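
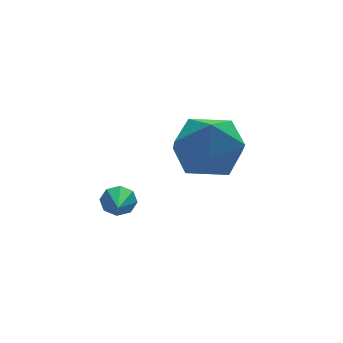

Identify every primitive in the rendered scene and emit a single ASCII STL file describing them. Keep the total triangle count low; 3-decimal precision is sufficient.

solid 
facet normal 0.313 0.877 -0.364
outer loop
vertex 0.916 0.974 -3.21
vertex 0.66 1.218 -2.842
vertex 1.132 1.03 -2.889
endloop
endfacet
facet normal 0.657 -0.680 -0.324
outer loop
vertex 0.916 0.974 -3.21
vertex 1.132 1.03 -2.889
vertex 0.14 -0.238 -2.238
endloop
endfacet
facet normal 0.313 0.877 -0.364
outer loop
vertex 1.132 1.03 -2.889
vertex 0.66 1.218 -2.842
vertex 1.072 1.196 -2.541
endloop
endfacet
facet normal 0.816 -0.455 0.358
outer loop
vertex 1.132 1.03 -2.889
vertex 1.072 1.196 -2.541
vertex 0.14 -0.238 -2.238
endloop
endfacet
facet normal 0.313 0.877 -0.364
outer loop
vertex 1.072 1.196 -2.541
vertex 0.66 1.218 -2.842
vertex 0.77 1.375 -2.369
endloop
endfacet
facet normal 0.446 -0.102 0.889
outer loop
vertex 1.072 1.196 -2.541
vertex 0.77 1.375 -2.369
vertex 0.14 -0.238 -2.238
endloop
endfacet
facet normal 0.314 0.877 -0.364
outer loop
vertex 0.77 1.375 -2.369
vertex 0.66 1.218 -2.842
vertex 0.405 1.462 -2.474
endloop
endfacet
facet normal -0.235 0.169 0.957
outer loop
vertex 0.77 1.375 -2.369
vertex 0.405 1.462 -2.474
vertex 0.14 -0.238 -2.238
endloop
endfacet
facet normal 0.313 0.877 -0.365
outer loop
vertex 0.405 1.462 -2.474
vertex 0.66 1.218 -2.842
vertex 0.189 1.406 -2.794
endloop
endfacet
facet normal -0.828 0.202 0.523
outer loop
vertex 0.405 1.462 -2.474
vertex 0.189 1.406 -2.794
vertex 0.14 -0.238 -2.238
endloop
endfacet
facet normal 0.313 0.878 -0.362
outer loop
vertex 0.189 1.406 -2.794
vertex 0.66 1.218 -2.842
vertex 0.249 1.241 -3.142
endloop
endfacet
facet normal -0.987 -0.024 -0.159
outer loop
vertex 0.189 1.406 -2.794
vertex 0.249 1.241 -3.142
vertex 0.14 -0.238 -2.238
endloop
endfacet
facet normal 0.314 0.877 -0.363
outer loop
vertex 0.249 1.241 -3.142
vertex 0.66 1.218 -2.842
vertex 0.55 1.062 -3.314
endloop
endfacet
facet normal -0.618 -0.376 -0.690
outer loop
vertex 0.249 1.241 -3.142
vertex 0.55 1.062 -3.314
vertex 0.14 -0.238 -2.238
endloop
endfacet
facet normal 0.314 0.877 -0.363
outer loop
vertex 0.55 1.062 -3.314
vertex 0.66 1.218 -2.842
vertex 0.916 0.974 -3.21
endloop
endfacet
facet normal 0.060 -0.648 -0.760
outer loop
vertex 0.55 1.062 -3.314
vertex 0.916 0.974 -3.21
vertex 0.14 -0.238 -2.238
endloop
endfacet
facet normal 0.340 0.792 0.507
outer loop
vertex 4.044 3.217 -1.915
vertex 3.342 2.924 -0.988
vertex 4.457 2.49 -1.057
endloop
endfacet
facet normal 0.836 0.545 0.059
outer loop
vertex 4.044 3.217 -1.915
vertex 4.457 2.49 -1.057
vertex 4.693 2.253 -2.208
endloop
endfacet
facet normal 0.566 0.564 -0.601
outer loop
vertex 4.044 3.217 -1.915
vertex 4.693 2.253 -2.208
vertex 3.723 2.541 -2.851
endloop
endfacet
facet normal -0.098 0.822 -0.561
outer loop
vertex 4.044 3.217 -1.915
vertex 3.723 2.541 -2.851
vertex 2.889 2.956 -2.097
endloop
endfacet
facet normal -0.237 0.963 0.125
outer loop
vertex 4.044 3.217 -1.915
vertex 2.889 2.956 -2.097
vertex 3.342 2.924 -0.988
endloop
endfacet
facet normal 0.964 -0.138 0.226
outer loop
vertex 4.693 2.253 -2.208
vertex 4.457 2.49 -1.057
vertex 4.391 1.364 -1.463
endloop
endfacet
facet normal 0.161 0.262 0.952
outer loop
vertex 4.457 2.49 -1.057
vertex 3.342 2.924 -0.988
vertex 3.557 1.779 -0.709
endloop
endfacet
facet normal -0.773 0.540 0.331
outer loop
vertex 3.342 2.924 -0.988
vertex 2.889 2.956 -2.097
vertex 2.587 2.067 -1.352
endloop
endfacet
facet normal -0.547 0.312 -0.777
outer loop
vertex 2.889 2.956 -2.097
vertex 3.723 2.541 -2.851
vertex 2.823 1.83 -2.503
endloop
endfacet
facet normal 0.527 -0.106 -0.843
outer loop
vertex 3.723 2.541 -2.851
vertex 4.693 2.253 -2.208
vertex 3.938 1.396 -2.572
endloop
endfacet
facet normal 0.098 -0.822 0.561
outer loop
vertex 3.236 1.103 -1.645
vertex 4.391 1.364 -1.463
vertex 3.557 1.779 -0.709
endloop
endfacet
facet normal -0.566 -0.564 0.601
outer loop
vertex 3.236 1.103 -1.645
vertex 3.557 1.779 -0.709
vertex 2.587 2.067 -1.352
endloop
endfacet
facet normal -0.836 -0.545 -0.059
outer loop
vertex 3.236 1.103 -1.645
vertex 2.587 2.067 -1.352
vertex 2.823 1.83 -2.503
endloop
endfacet
facet normal -0.340 -0.792 -0.507
outer loop
vertex 3.236 1.103 -1.645
vertex 2.823 1.83 -2.503
vertex 3.938 1.396 -2.572
endloop
endfacet
facet normal 0.237 -0.963 -0.125
outer loop
vertex 3.236 1.103 -1.645
vertex 3.938 1.396 -2.572
vertex 4.391 1.364 -1.463
endloop
endfacet
facet normal 0.547 -0.312 0.777
outer loop
vertex 3.557 1.779 -0.709
vertex 4.391 1.364 -1.463
vertex 4.457 2.49 -1.057
endloop
endfacet
facet normal -0.527 0.106 0.843
outer loop
vertex 2.587 2.067 -1.352
vertex 3.557 1.779 -0.709
vertex 3.342 2.924 -0.988
endloop
endfacet
facet normal -0.964 0.138 -0.226
outer loop
vertex 2.823 1.83 -2.503
vertex 2.587 2.067 -1.352
vertex 2.889 2.956 -2.097
endloop
endfacet
facet normal -0.161 -0.262 -0.952
outer loop
vertex 3.938 1.396 -2.572
vertex 2.823 1.83 -2.503
vertex 3.723 2.541 -2.851
endloop
endfacet
facet normal 0.773 -0.540 -0.331
outer loop
vertex 4.391 1.364 -1.463
vertex 3.938 1.396 -2.572
vertex 4.693 2.253 -2.208
endloop
endfacet

endsolid


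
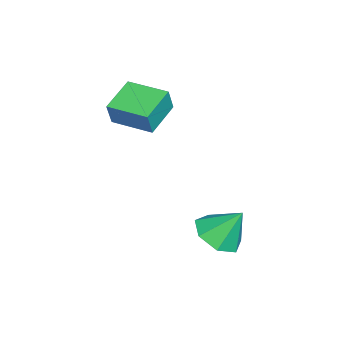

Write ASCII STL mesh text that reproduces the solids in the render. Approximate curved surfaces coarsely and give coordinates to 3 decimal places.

solid 
facet normal 0.040 -0.564 -0.825
outer loop
vertex 0.374 -0.901 -2.831
vertex -0.265 -0.465 -3.16
vertex 0.559 -0.315 -3.223
endloop
endfacet
facet normal 0.808 0.129 0.575
outer loop
vertex 0.374 -0.901 -2.831
vertex 0.559 -0.315 -3.223
vertex -0.315 0.245 -2.12
endloop
endfacet
facet normal 0.040 -0.564 -0.825
outer loop
vertex 0.559 -0.315 -3.223
vertex -0.265 -0.465 -3.16
vertex 0.124 0.158 -3.567
endloop
endfacet
facet normal 0.667 0.728 0.158
outer loop
vertex 0.559 -0.315 -3.223
vertex 0.124 0.158 -3.567
vertex -0.315 0.245 -2.12
endloop
endfacet
facet normal 0.041 -0.564 -0.825
outer loop
vertex 0.124 0.158 -3.567
vertex -0.265 -0.465 -3.16
vertex -0.604 0.161 -3.605
endloop
endfacet
facet normal 0.007 0.998 -0.058
outer loop
vertex 0.124 0.158 -3.567
vertex -0.604 0.161 -3.605
vertex -0.315 0.245 -2.12
endloop
endfacet
facet normal 0.040 -0.564 -0.825
outer loop
vertex -0.604 0.161 -3.605
vertex -0.265 -0.465 -3.16
vertex -1.077 -0.308 -3.307
endloop
endfacet
facet normal -0.672 0.735 0.089
outer loop
vertex -0.604 0.161 -3.605
vertex -1.077 -0.308 -3.307
vertex -0.315 0.245 -2.12
endloop
endfacet
facet normal 0.040 -0.565 -0.824
outer loop
vertex -1.077 -0.308 -3.307
vertex -0.265 -0.465 -3.16
vertex -0.938 -0.895 -2.898
endloop
endfacet
facet normal -0.861 0.137 0.489
outer loop
vertex -1.077 -0.308 -3.307
vertex -0.938 -0.895 -2.898
vertex -0.315 0.245 -2.12
endloop
endfacet
facet normal 0.040 -0.565 -0.824
outer loop
vertex -0.938 -0.895 -2.898
vertex -0.265 -0.465 -3.16
vertex -0.292 -1.159 -2.686
endloop
endfacet
facet normal -0.417 -0.346 0.841
outer loop
vertex -0.938 -0.895 -2.898
vertex -0.292 -1.159 -2.686
vertex -0.315 0.245 -2.12
endloop
endfacet
facet normal 0.039 -0.565 -0.824
outer loop
vertex -0.292 -1.159 -2.686
vertex -0.265 -0.465 -3.16
vertex 0.374 -0.901 -2.831
endloop
endfacet
facet normal 0.326 -0.349 0.879
outer loop
vertex -0.292 -1.159 -2.686
vertex 0.374 -0.901 -2.831
vertex -0.315 0.245 -2.12
endloop
endfacet
facet normal -0.911 0.274 0.308
outer loop
vertex -2.813 -3.775 1.308
vertex -2.407 -2.435 1.317
vertex -3.068 -3.692 0.48
endloop
endfacet
facet normal -0.290 -0.957 -0.007
outer loop
vertex -1.893 -4.045 0.083
vertex -2.813 -3.775 1.308
vertex -3.068 -3.692 0.48
endloop
endfacet
facet normal -0.911 0.274 0.308
outer loop
vertex -3.068 -3.692 0.48
vertex -2.407 -2.435 1.317
vertex -2.662 -2.352 0.489
endloop
endfacet
facet normal -0.293 0.095 -0.951
outer loop
vertex -2.662 -2.352 0.489
vertex -1.893 -4.045 0.083
vertex -3.068 -3.692 0.48
endloop
endfacet
facet normal 0.293 -0.095 0.951
outer loop
vertex -2.813 -3.775 1.308
vertex -1.232 -2.788 0.92
vertex -2.407 -2.435 1.317
endloop
endfacet
facet normal -0.290 -0.957 -0.007
outer loop
vertex -1.638 -4.128 0.911
vertex -2.813 -3.775 1.308
vertex -1.893 -4.045 0.083
endloop
endfacet
facet normal 0.293 -0.095 0.951
outer loop
vertex -1.638 -4.128 0.911
vertex -1.232 -2.788 0.92
vertex -2.813 -3.775 1.308
endloop
endfacet
facet normal 0.290 0.957 0.007
outer loop
vertex -2.407 -2.435 1.317
vertex -1.232 -2.788 0.92
vertex -2.662 -2.352 0.489
endloop
endfacet
facet normal -0.293 0.095 -0.951
outer loop
vertex -1.487 -2.705 0.092
vertex -1.893 -4.045 0.083
vertex -2.662 -2.352 0.489
endloop
endfacet
facet normal 0.290 0.957 0.007
outer loop
vertex -2.662 -2.352 0.489
vertex -1.232 -2.788 0.92
vertex -1.487 -2.705 0.092
endloop
endfacet
facet normal 0.911 -0.274 -0.308
outer loop
vertex -1.487 -2.705 0.092
vertex -1.638 -4.128 0.911
vertex -1.893 -4.045 0.083
endloop
endfacet
facet normal 0.911 -0.274 -0.308
outer loop
vertex -1.232 -2.788 0.92
vertex -1.638 -4.128 0.911
vertex -1.487 -2.705 0.092
endloop
endfacet

endsolid


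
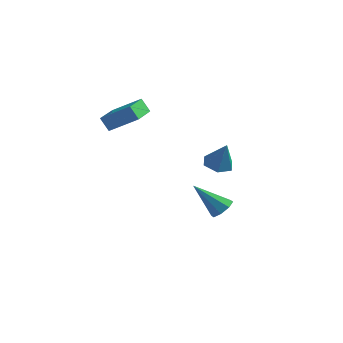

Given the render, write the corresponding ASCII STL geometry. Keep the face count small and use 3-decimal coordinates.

solid 
facet normal -0.817 -0.221 -0.532
outer loop
vertex -4.047 -1.789 2.032
vertex -4.331 0.061 1.7
vertex -3.552 -1.845 1.295
endloop
endfacet
facet normal 0.149 -0.973 0.174
outer loop
vertex -2.129 -1.461 2.22
vertex -4.047 -1.789 2.032
vertex -3.552 -1.845 1.295
endloop
endfacet
facet normal -0.817 -0.221 -0.532
outer loop
vertex -3.552 -1.845 1.295
vertex -4.331 0.061 1.7
vertex -3.835 0.004 0.962
endloop
endfacet
facet normal 0.556 -0.064 -0.829
outer loop
vertex -3.835 0.004 0.962
vertex -2.129 -1.461 2.22
vertex -3.552 -1.845 1.295
endloop
endfacet
facet normal -0.556 0.063 0.829
outer loop
vertex -4.047 -1.789 2.032
vertex -2.908 0.445 2.625
vertex -4.331 0.061 1.7
endloop
endfacet
facet normal 0.149 -0.973 0.175
outer loop
vertex -2.625 -1.404 2.958
vertex -4.047 -1.789 2.032
vertex -2.129 -1.461 2.22
endloop
endfacet
facet normal -0.557 0.064 0.828
outer loop
vertex -2.625 -1.404 2.958
vertex -2.908 0.445 2.625
vertex -4.047 -1.789 2.032
endloop
endfacet
facet normal -0.149 0.973 -0.175
outer loop
vertex -4.331 0.061 1.7
vertex -2.908 0.445 2.625
vertex -3.835 0.004 0.962
endloop
endfacet
facet normal 0.557 -0.063 -0.828
outer loop
vertex -2.413 0.389 1.888
vertex -2.129 -1.461 2.22
vertex -3.835 0.004 0.962
endloop
endfacet
facet normal -0.150 0.973 -0.175
outer loop
vertex -3.835 0.004 0.962
vertex -2.908 0.445 2.625
vertex -2.413 0.389 1.888
endloop
endfacet
facet normal 0.817 0.221 0.532
outer loop
vertex -2.413 0.389 1.888
vertex -2.625 -1.404 2.958
vertex -2.129 -1.461 2.22
endloop
endfacet
facet normal 0.817 0.221 0.532
outer loop
vertex -2.908 0.445 2.625
vertex -2.625 -1.404 2.958
vertex -2.413 0.389 1.888
endloop
endfacet
facet normal -0.341 0.096 -0.935
outer loop
vertex 2.966 -1.92 0.654
vertex 2.525 -2.557 0.749
vertex 2.238 -1.854 0.926
endloop
endfacet
facet normal 0.243 0.864 0.441
outer loop
vertex 2.966 -1.92 0.654
vertex 2.238 -1.854 0.926
vertex 3.035 -2.703 2.151
endloop
endfacet
facet normal -0.341 0.096 -0.935
outer loop
vertex 2.238 -1.854 0.926
vertex 2.525 -2.557 0.749
vertex 1.797 -2.49 1.021
endloop
endfacet
facet normal -0.545 0.480 0.687
outer loop
vertex 2.238 -1.854 0.926
vertex 1.797 -2.49 1.021
vertex 3.035 -2.703 2.151
endloop
endfacet
facet normal -0.340 0.098 -0.935
outer loop
vertex 1.797 -2.49 1.021
vertex 2.525 -2.557 0.749
vertex 2.084 -3.193 0.843
endloop
endfacet
facet normal -0.649 -0.425 0.631
outer loop
vertex 1.797 -2.49 1.021
vertex 2.084 -3.193 0.843
vertex 3.035 -2.703 2.151
endloop
endfacet
facet normal -0.340 0.098 -0.935
outer loop
vertex 2.084 -3.193 0.843
vertex 2.525 -2.557 0.749
vertex 2.812 -3.26 0.571
endloop
endfacet
facet normal 0.036 -0.944 0.328
outer loop
vertex 2.084 -3.193 0.843
vertex 2.812 -3.26 0.571
vertex 3.035 -2.703 2.151
endloop
endfacet
facet normal -0.341 0.098 -0.935
outer loop
vertex 2.812 -3.26 0.571
vertex 2.525 -2.557 0.749
vertex 3.253 -2.623 0.477
endloop
endfacet
facet normal 0.825 -0.559 0.081
outer loop
vertex 2.812 -3.26 0.571
vertex 3.253 -2.623 0.477
vertex 3.035 -2.703 2.151
endloop
endfacet
facet normal -0.341 0.096 -0.935
outer loop
vertex 3.253 -2.623 0.477
vertex 2.525 -2.557 0.749
vertex 2.966 -1.92 0.654
endloop
endfacet
facet normal 0.929 0.345 0.137
outer loop
vertex 3.253 -2.623 0.477
vertex 2.966 -1.92 0.654
vertex 3.035 -2.703 2.151
endloop
endfacet
facet normal 0.673 0.180 -0.718
outer loop
vertex 1.578 1.538 -4.18
vertex 1.087 1.328 -4.693
vertex 1.262 1.97 -4.368
endloop
endfacet
facet normal 0.254 0.536 0.805
outer loop
vertex 1.578 1.538 -4.18
vertex 1.262 1.97 -4.368
vertex -0.327 0.952 -3.187
endloop
endfacet
facet normal 0.675 0.179 -0.716
outer loop
vertex 1.262 1.97 -4.368
vertex 1.087 1.328 -4.693
vertex 0.845 2.025 -4.747
endloop
endfacet
facet normal -0.257 0.876 0.409
outer loop
vertex 1.262 1.97 -4.368
vertex 0.845 2.025 -4.747
vertex -0.327 0.952 -3.187
endloop
endfacet
facet normal 0.674 0.178 -0.717
outer loop
vertex 0.845 2.025 -4.747
vertex 1.087 1.328 -4.693
vertex 0.569 1.672 -5.094
endloop
endfacet
facet normal -0.737 0.669 -0.094
outer loop
vertex 0.845 2.025 -4.747
vertex 0.569 1.672 -5.094
vertex -0.327 0.952 -3.187
endloop
endfacet
facet normal 0.674 0.179 -0.717
outer loop
vertex 0.569 1.672 -5.094
vertex 1.087 1.328 -4.693
vertex 0.597 1.118 -5.206
endloop
endfacet
facet normal -0.910 0.038 -0.413
outer loop
vertex 0.569 1.672 -5.094
vertex 0.597 1.118 -5.206
vertex -0.327 0.952 -3.187
endloop
endfacet
facet normal 0.674 0.180 -0.717
outer loop
vertex 0.597 1.118 -5.206
vertex 1.087 1.328 -4.693
vertex 0.912 0.687 -5.018
endloop
endfacet
facet normal -0.671 -0.648 -0.360
outer loop
vertex 0.597 1.118 -5.206
vertex 0.912 0.687 -5.018
vertex -0.327 0.952 -3.187
endloop
endfacet
facet normal 0.674 0.179 -0.717
outer loop
vertex 0.912 0.687 -5.018
vertex 1.087 1.328 -4.693
vertex 1.33 0.631 -4.639
endloop
endfacet
facet normal -0.162 -0.986 0.033
outer loop
vertex 0.912 0.687 -5.018
vertex 1.33 0.631 -4.639
vertex -0.327 0.952 -3.187
endloop
endfacet
facet normal 0.674 0.179 -0.717
outer loop
vertex 1.33 0.631 -4.639
vertex 1.087 1.328 -4.693
vertex 1.605 0.984 -4.292
endloop
endfacet
facet normal 0.321 -0.779 0.538
outer loop
vertex 1.33 0.631 -4.639
vertex 1.605 0.984 -4.292
vertex -0.327 0.952 -3.187
endloop
endfacet
facet normal 0.674 0.178 -0.717
outer loop
vertex 1.605 0.984 -4.292
vertex 1.087 1.328 -4.693
vertex 1.578 1.538 -4.18
endloop
endfacet
facet normal 0.493 -0.149 0.857
outer loop
vertex 1.605 0.984 -4.292
vertex 1.578 1.538 -4.18
vertex -0.327 0.952 -3.187
endloop
endfacet

endsolid


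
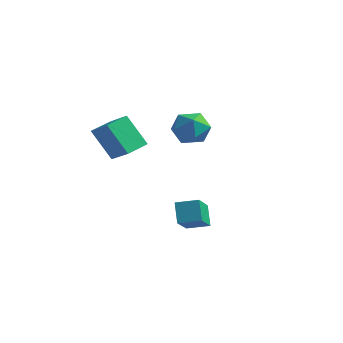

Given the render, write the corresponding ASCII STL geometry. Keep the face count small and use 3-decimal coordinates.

solid 
facet normal -0.806 -0.556 -0.204
outer loop
vertex 2.216 -4.114 -2.389
vertex 1.649 -3.683 -1.325
vertex 1.481 -2.693 -3.356
endloop
endfacet
facet normal 0.443 -0.336 -0.831
outer loop
vertex 2.431 -2.037 -3.115
vertex 2.216 -4.114 -2.389
vertex 1.481 -2.693 -3.356
endloop
endfacet
facet normal -0.805 -0.556 -0.205
outer loop
vertex 1.481 -2.693 -3.356
vertex 1.649 -3.683 -1.325
vertex 0.913 -2.262 -2.293
endloop
endfacet
facet normal -0.393 0.760 -0.518
outer loop
vertex 0.913 -2.262 -2.293
vertex 2.431 -2.037 -3.115
vertex 1.481 -2.693 -3.356
endloop
endfacet
facet normal 0.393 -0.760 0.517
outer loop
vertex 2.216 -4.114 -2.389
vertex 2.599 -3.027 -1.084
vertex 1.649 -3.683 -1.325
endloop
endfacet
facet normal 0.443 -0.336 -0.831
outer loop
vertex 3.167 -3.458 -2.147
vertex 2.216 -4.114 -2.389
vertex 2.431 -2.037 -3.115
endloop
endfacet
facet normal 0.393 -0.760 0.518
outer loop
vertex 3.167 -3.458 -2.147
vertex 2.599 -3.027 -1.084
vertex 2.216 -4.114 -2.389
endloop
endfacet
facet normal -0.443 0.336 0.831
outer loop
vertex 1.649 -3.683 -1.325
vertex 2.599 -3.027 -1.084
vertex 0.913 -2.262 -2.293
endloop
endfacet
facet normal -0.393 0.760 -0.517
outer loop
vertex 1.864 -1.606 -2.051
vertex 2.431 -2.037 -3.115
vertex 0.913 -2.262 -2.293
endloop
endfacet
facet normal -0.443 0.336 0.831
outer loop
vertex 0.913 -2.262 -2.293
vertex 2.599 -3.027 -1.084
vertex 1.864 -1.606 -2.051
endloop
endfacet
facet normal 0.806 0.556 0.204
outer loop
vertex 1.864 -1.606 -2.051
vertex 3.167 -3.458 -2.147
vertex 2.431 -2.037 -3.115
endloop
endfacet
facet normal 0.805 0.556 0.205
outer loop
vertex 2.599 -3.027 -1.084
vertex 3.167 -3.458 -2.147
vertex 1.864 -1.606 -2.051
endloop
endfacet
facet normal -0.872 0.102 -0.479
outer loop
vertex -5.059 -2.602 1.539
vertex -5.069 -1.216 1.851
vertex -4.03 -2.192 -0.245
endloop
endfacet
facet normal 0.007 -0.975 -0.220
outer loop
vertex -2.731 -2.344 0.469
vertex -5.059 -2.602 1.539
vertex -4.03 -2.192 -0.245
endloop
endfacet
facet normal -0.872 0.102 -0.479
outer loop
vertex -4.03 -2.192 -0.245
vertex -5.069 -1.216 1.851
vertex -4.04 -0.807 0.067
endloop
endfacet
facet normal 0.490 0.195 -0.850
outer loop
vertex -4.04 -0.807 0.067
vertex -2.731 -2.344 0.469
vertex -4.03 -2.192 -0.245
endloop
endfacet
facet normal -0.490 -0.195 0.850
outer loop
vertex -5.059 -2.602 1.539
vertex -3.77 -1.368 2.565
vertex -5.069 -1.216 1.851
endloop
endfacet
facet normal 0.007 -0.976 -0.219
outer loop
vertex -3.76 -2.753 2.253
vertex -5.059 -2.602 1.539
vertex -2.731 -2.344 0.469
endloop
endfacet
facet normal -0.490 -0.195 0.850
outer loop
vertex -3.76 -2.753 2.253
vertex -3.77 -1.368 2.565
vertex -5.059 -2.602 1.539
endloop
endfacet
facet normal -0.007 0.976 0.220
outer loop
vertex -5.069 -1.216 1.851
vertex -3.77 -1.368 2.565
vertex -4.04 -0.807 0.067
endloop
endfacet
facet normal 0.490 0.195 -0.850
outer loop
vertex -2.741 -0.958 0.781
vertex -2.731 -2.344 0.469
vertex -4.04 -0.807 0.067
endloop
endfacet
facet normal -0.007 0.975 0.220
outer loop
vertex -4.04 -0.807 0.067
vertex -3.77 -1.368 2.565
vertex -2.741 -0.958 0.781
endloop
endfacet
facet normal 0.872 -0.102 0.479
outer loop
vertex -2.741 -0.958 0.781
vertex -3.76 -2.753 2.253
vertex -2.731 -2.344 0.469
endloop
endfacet
facet normal 0.872 -0.102 0.479
outer loop
vertex -3.77 -1.368 2.565
vertex -3.76 -2.753 2.253
vertex -2.741 -0.958 0.781
endloop
endfacet
facet normal 0.469 0.799 0.377
outer loop
vertex -1.904 2.508 1.331
vertex -1.887 2.011 2.364
vertex -1.019 1.846 1.634
endloop
endfacet
facet normal 0.635 0.707 -0.311
outer loop
vertex -1.904 2.508 1.331
vertex -1.019 1.846 1.634
vertex -1.455 1.772 0.576
endloop
endfacet
facet normal 0.030 0.725 -0.689
outer loop
vertex -1.904 2.508 1.331
vertex -1.455 1.772 0.576
vertex -2.592 1.892 0.653
endloop
endfacet
facet normal -0.510 0.828 -0.234
outer loop
vertex -1.904 2.508 1.331
vertex -2.592 1.892 0.653
vertex -2.859 2.04 1.758
endloop
endfacet
facet normal -0.238 0.874 0.424
outer loop
vertex -1.904 2.508 1.331
vertex -2.859 2.04 1.758
vertex -1.887 2.011 2.364
endloop
endfacet
facet normal 0.922 0.056 -0.384
outer loop
vertex -1.455 1.772 0.576
vertex -1.019 1.846 1.634
vertex -1.161 0.82 1.142
endloop
endfacet
facet normal 0.653 0.205 0.729
outer loop
vertex -1.019 1.846 1.634
vertex -1.887 2.011 2.364
vertex -1.428 0.968 2.247
endloop
endfacet
facet normal -0.493 0.327 0.806
outer loop
vertex -1.887 2.011 2.364
vertex -2.859 2.04 1.758
vertex -2.565 1.088 2.324
endloop
endfacet
facet normal -0.932 0.253 -0.259
outer loop
vertex -2.859 2.04 1.758
vertex -2.592 1.892 0.653
vertex -3.001 1.014 1.266
endloop
endfacet
facet normal -0.058 0.086 -0.995
outer loop
vertex -2.592 1.892 0.653
vertex -1.455 1.772 0.576
vertex -2.133 0.849 0.536
endloop
endfacet
facet normal 0.510 -0.828 0.234
outer loop
vertex -2.116 0.352 1.569
vertex -1.161 0.82 1.142
vertex -1.428 0.968 2.247
endloop
endfacet
facet normal -0.030 -0.725 0.689
outer loop
vertex -2.116 0.352 1.569
vertex -1.428 0.968 2.247
vertex -2.565 1.088 2.324
endloop
endfacet
facet normal -0.635 -0.707 0.311
outer loop
vertex -2.116 0.352 1.569
vertex -2.565 1.088 2.324
vertex -3.001 1.014 1.266
endloop
endfacet
facet normal -0.469 -0.799 -0.377
outer loop
vertex -2.116 0.352 1.569
vertex -3.001 1.014 1.266
vertex -2.133 0.849 0.536
endloop
endfacet
facet normal 0.238 -0.874 -0.424
outer loop
vertex -2.116 0.352 1.569
vertex -2.133 0.849 0.536
vertex -1.161 0.82 1.142
endloop
endfacet
facet normal 0.932 -0.253 0.259
outer loop
vertex -1.428 0.968 2.247
vertex -1.161 0.82 1.142
vertex -1.019 1.846 1.634
endloop
endfacet
facet normal 0.058 -0.086 0.995
outer loop
vertex -2.565 1.088 2.324
vertex -1.428 0.968 2.247
vertex -1.887 2.011 2.364
endloop
endfacet
facet normal -0.922 -0.056 0.384
outer loop
vertex -3.001 1.014 1.266
vertex -2.565 1.088 2.324
vertex -2.859 2.04 1.758
endloop
endfacet
facet normal -0.653 -0.205 -0.729
outer loop
vertex -2.133 0.849 0.536
vertex -3.001 1.014 1.266
vertex -2.592 1.892 0.653
endloop
endfacet
facet normal 0.493 -0.327 -0.806
outer loop
vertex -1.161 0.82 1.142
vertex -2.133 0.849 0.536
vertex -1.455 1.772 0.576
endloop
endfacet

endsolid


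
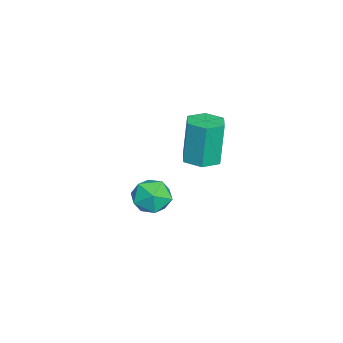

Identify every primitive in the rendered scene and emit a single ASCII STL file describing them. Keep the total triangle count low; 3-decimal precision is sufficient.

solid 
facet normal -0.738 0.392 0.550
outer loop
vertex 2.025 1.185 -2.355
vertex 1.914 0.53 -2.037
vertex 2.389 1.008 -1.74
endloop
endfacet
facet normal -0.244 0.884 0.399
outer loop
vertex 2.025 1.185 -2.355
vertex 2.389 1.008 -1.74
vertex 2.739 1.352 -2.288
endloop
endfacet
facet normal -0.189 0.932 -0.309
outer loop
vertex 2.025 1.185 -2.355
vertex 2.739 1.352 -2.288
vertex 2.48 1.088 -2.925
endloop
endfacet
facet normal -0.650 0.469 -0.598
outer loop
vertex 2.025 1.185 -2.355
vertex 2.48 1.088 -2.925
vertex 1.971 0.58 -2.77
endloop
endfacet
facet normal -0.989 0.135 -0.068
outer loop
vertex 2.025 1.185 -2.355
vertex 1.971 0.58 -2.77
vertex 1.914 0.53 -2.037
endloop
endfacet
facet normal 0.382 0.653 0.654
outer loop
vertex 2.739 1.352 -2.288
vertex 2.389 1.008 -1.74
vertex 3.069 0.8 -1.93
endloop
endfacet
facet normal -0.417 -0.143 0.898
outer loop
vertex 2.389 1.008 -1.74
vertex 1.914 0.53 -2.037
vertex 2.56 0.292 -1.775
endloop
endfacet
facet normal -0.823 -0.558 -0.102
outer loop
vertex 1.914 0.53 -2.037
vertex 1.971 0.58 -2.77
vertex 2.301 0.028 -2.412
endloop
endfacet
facet normal -0.274 -0.019 -0.961
outer loop
vertex 1.971 0.58 -2.77
vertex 2.48 1.088 -2.925
vertex 2.651 0.372 -2.96
endloop
endfacet
facet normal 0.470 0.731 -0.494
outer loop
vertex 2.48 1.088 -2.925
vertex 2.739 1.352 -2.288
vertex 3.126 0.85 -2.663
endloop
endfacet
facet normal 0.650 -0.469 0.598
outer loop
vertex 3.015 0.195 -2.345
vertex 3.069 0.8 -1.93
vertex 2.56 0.292 -1.775
endloop
endfacet
facet normal 0.189 -0.932 0.309
outer loop
vertex 3.015 0.195 -2.345
vertex 2.56 0.292 -1.775
vertex 2.301 0.028 -2.412
endloop
endfacet
facet normal 0.244 -0.884 -0.399
outer loop
vertex 3.015 0.195 -2.345
vertex 2.301 0.028 -2.412
vertex 2.651 0.372 -2.96
endloop
endfacet
facet normal 0.738 -0.392 -0.550
outer loop
vertex 3.015 0.195 -2.345
vertex 2.651 0.372 -2.96
vertex 3.126 0.85 -2.663
endloop
endfacet
facet normal 0.989 -0.135 0.068
outer loop
vertex 3.015 0.195 -2.345
vertex 3.126 0.85 -2.663
vertex 3.069 0.8 -1.93
endloop
endfacet
facet normal 0.274 0.019 0.961
outer loop
vertex 2.56 0.292 -1.775
vertex 3.069 0.8 -1.93
vertex 2.389 1.008 -1.74
endloop
endfacet
facet normal -0.470 -0.731 0.494
outer loop
vertex 2.301 0.028 -2.412
vertex 2.56 0.292 -1.775
vertex 1.914 0.53 -2.037
endloop
endfacet
facet normal -0.382 -0.653 -0.654
outer loop
vertex 2.651 0.372 -2.96
vertex 2.301 0.028 -2.412
vertex 1.971 0.58 -2.77
endloop
endfacet
facet normal 0.417 0.143 -0.898
outer loop
vertex 3.126 0.85 -2.663
vertex 2.651 0.372 -2.96
vertex 2.48 1.088 -2.925
endloop
endfacet
facet normal 0.823 0.558 0.102
outer loop
vertex 3.069 0.8 -1.93
vertex 3.126 0.85 -2.663
vertex 2.739 1.352 -2.288
endloop
endfacet
facet normal 0.118 -0.069 -0.991
outer loop
vertex 4.243 1.802 0.509
vertex 3.891 2.307 0.432
vertex 4.504 2.365 0.501
endloop
endfacet
facet normal 0.900 -0.415 0.136
outer loop
vertex 4.243 1.802 0.509
vertex 4.504 2.365 0.501
vertex 4.061 1.909 2.044
endloop
endfacet
facet normal 0.899 -0.416 0.135
outer loop
vertex 4.061 1.909 2.044
vertex 4.504 2.365 0.501
vertex 4.322 2.471 2.036
endloop
endfacet
facet normal -0.116 0.068 0.991
outer loop
vertex 4.061 1.909 2.044
vertex 4.322 2.471 2.036
vertex 3.709 2.413 1.968
endloop
endfacet
facet normal 0.118 -0.069 -0.991
outer loop
vertex 4.504 2.365 0.501
vertex 3.891 2.307 0.432
vertex 4.152 2.869 0.424
endloop
endfacet
facet normal 0.814 0.577 0.057
outer loop
vertex 4.504 2.365 0.501
vertex 4.152 2.869 0.424
vertex 4.322 2.471 2.036
endloop
endfacet
facet normal 0.814 0.577 0.057
outer loop
vertex 4.322 2.471 2.036
vertex 4.152 2.869 0.424
vertex 3.97 2.975 1.96
endloop
endfacet
facet normal -0.116 0.068 0.991
outer loop
vertex 4.322 2.471 2.036
vertex 3.97 2.975 1.96
vertex 3.709 2.413 1.968
endloop
endfacet
facet normal 0.116 -0.068 -0.991
outer loop
vertex 4.152 2.869 0.424
vertex 3.891 2.307 0.432
vertex 3.539 2.811 0.356
endloop
endfacet
facet normal -0.085 0.993 -0.079
outer loop
vertex 4.152 2.869 0.424
vertex 3.539 2.811 0.356
vertex 3.97 2.975 1.96
endloop
endfacet
facet normal -0.083 0.993 -0.079
outer loop
vertex 3.97 2.975 1.96
vertex 3.539 2.811 0.356
vertex 3.357 2.918 1.891
endloop
endfacet
facet normal -0.118 0.069 0.991
outer loop
vertex 3.97 2.975 1.96
vertex 3.357 2.918 1.891
vertex 3.709 2.413 1.968
endloop
endfacet
facet normal 0.116 -0.068 -0.991
outer loop
vertex 3.539 2.811 0.356
vertex 3.891 2.307 0.432
vertex 3.278 2.249 0.364
endloop
endfacet
facet normal -0.899 0.416 -0.136
outer loop
vertex 3.539 2.811 0.356
vertex 3.278 2.249 0.364
vertex 3.357 2.918 1.891
endloop
endfacet
facet normal -0.900 0.415 -0.135
outer loop
vertex 3.357 2.918 1.891
vertex 3.278 2.249 0.364
vertex 3.096 2.355 1.899
endloop
endfacet
facet normal -0.118 0.069 0.991
outer loop
vertex 3.357 2.918 1.891
vertex 3.096 2.355 1.899
vertex 3.709 2.413 1.968
endloop
endfacet
facet normal 0.116 -0.068 -0.991
outer loop
vertex 3.278 2.249 0.364
vertex 3.891 2.307 0.432
vertex 3.63 1.745 0.44
endloop
endfacet
facet normal -0.814 -0.577 -0.057
outer loop
vertex 3.278 2.249 0.364
vertex 3.63 1.745 0.44
vertex 3.096 2.355 1.899
endloop
endfacet
facet normal -0.814 -0.577 -0.057
outer loop
vertex 3.096 2.355 1.899
vertex 3.63 1.745 0.44
vertex 3.448 1.851 1.976
endloop
endfacet
facet normal -0.118 0.069 0.991
outer loop
vertex 3.096 2.355 1.899
vertex 3.448 1.851 1.976
vertex 3.709 2.413 1.968
endloop
endfacet
facet normal 0.118 -0.069 -0.991
outer loop
vertex 3.63 1.745 0.44
vertex 3.891 2.307 0.432
vertex 4.243 1.802 0.509
endloop
endfacet
facet normal 0.084 -0.993 0.078
outer loop
vertex 3.63 1.745 0.44
vertex 4.243 1.802 0.509
vertex 3.448 1.851 1.976
endloop
endfacet
facet normal 0.085 -0.993 0.079
outer loop
vertex 3.448 1.851 1.976
vertex 4.243 1.802 0.509
vertex 4.061 1.909 2.044
endloop
endfacet
facet normal -0.116 0.068 0.991
outer loop
vertex 3.448 1.851 1.976
vertex 4.061 1.909 2.044
vertex 3.709 2.413 1.968
endloop
endfacet

endsolid


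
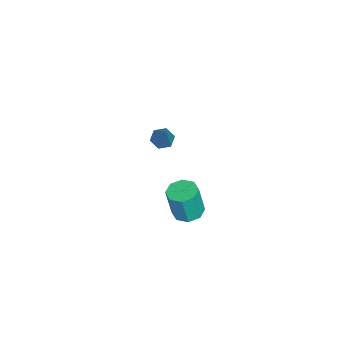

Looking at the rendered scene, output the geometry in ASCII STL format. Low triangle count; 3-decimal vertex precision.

solid 
facet normal -0.585 -0.179 -0.791
outer loop
vertex -1.641 0.926 -4.425
vertex -2.102 1.038 -4.109
vertex -1.843 1.458 -4.396
endloop
endfacet
facet normal 0.852 0.345 -0.394
outer loop
vertex -1.641 0.926 -4.425
vertex -1.843 1.458 -4.396
vertex -0.978 1.382 -2.591
endloop
endfacet
facet normal -0.586 -0.179 -0.790
outer loop
vertex -1.843 1.458 -4.396
vertex -2.102 1.038 -4.109
vertex -2.304 1.571 -4.08
endloop
endfacet
facet normal 0.202 0.978 -0.055
outer loop
vertex -1.843 1.458 -4.396
vertex -2.304 1.571 -4.08
vertex -0.978 1.382 -2.591
endloop
endfacet
facet normal -0.585 -0.178 -0.791
outer loop
vertex -2.304 1.571 -4.08
vertex -2.102 1.038 -4.109
vertex -2.563 1.151 -3.794
endloop
endfacet
facet normal -0.505 0.676 0.536
outer loop
vertex -2.304 1.571 -4.08
vertex -2.563 1.151 -3.794
vertex -0.978 1.382 -2.591
endloop
endfacet
facet normal -0.585 -0.179 -0.791
outer loop
vertex -2.563 1.151 -3.794
vertex -2.102 1.038 -4.109
vertex -2.361 0.619 -3.823
endloop
endfacet
facet normal -0.561 -0.256 0.788
outer loop
vertex -2.563 1.151 -3.794
vertex -2.361 0.619 -3.823
vertex -0.978 1.382 -2.591
endloop
endfacet
facet normal -0.586 -0.178 -0.791
outer loop
vertex -2.361 0.619 -3.823
vertex -2.102 1.038 -4.109
vertex -1.9 0.506 -4.139
endloop
endfacet
facet normal 0.090 -0.889 0.449
outer loop
vertex -2.361 0.619 -3.823
vertex -1.9 0.506 -4.139
vertex -0.978 1.382 -2.591
endloop
endfacet
facet normal -0.585 -0.178 -0.791
outer loop
vertex -1.9 0.506 -4.139
vertex -2.102 1.038 -4.109
vertex -1.641 0.926 -4.425
endloop
endfacet
facet normal 0.797 -0.588 -0.142
outer loop
vertex -1.9 0.506 -4.139
vertex -1.641 0.926 -4.425
vertex -0.978 1.382 -2.591
endloop
endfacet
facet normal -0.088 0.162 -0.983
outer loop
vertex 4.475 3.081 -3.19
vertex 3.782 2.994 -3.142
vertex 4.217 3.54 -3.091
endloop
endfacet
facet normal 0.872 0.490 0.002
outer loop
vertex 4.475 3.081 -3.19
vertex 4.217 3.54 -3.091
vertex 4.611 2.833 -1.686
endloop
endfacet
facet normal 0.872 0.490 0.002
outer loop
vertex 4.611 2.833 -1.686
vertex 4.217 3.54 -3.091
vertex 4.353 3.292 -1.587
endloop
endfacet
facet normal 0.088 -0.162 0.983
outer loop
vertex 4.611 2.833 -1.686
vertex 4.353 3.292 -1.587
vertex 3.918 2.746 -1.638
endloop
endfacet
facet normal -0.088 0.162 -0.983
outer loop
vertex 4.217 3.54 -3.091
vertex 3.782 2.994 -3.142
vertex 3.704 3.679 -3.022
endloop
endfacet
facet normal 0.276 0.952 0.132
outer loop
vertex 4.217 3.54 -3.091
vertex 3.704 3.679 -3.022
vertex 4.353 3.292 -1.587
endloop
endfacet
facet normal 0.276 0.952 0.132
outer loop
vertex 4.353 3.292 -1.587
vertex 3.704 3.679 -3.022
vertex 3.84 3.431 -1.518
endloop
endfacet
facet normal 0.088 -0.162 0.983
outer loop
vertex 4.353 3.292 -1.587
vertex 3.84 3.431 -1.518
vertex 3.918 2.746 -1.638
endloop
endfacet
facet normal -0.089 0.162 -0.983
outer loop
vertex 3.704 3.679 -3.022
vertex 3.782 2.994 -3.142
vertex 3.237 3.417 -3.023
endloop
endfacet
facet normal -0.481 0.857 0.185
outer loop
vertex 3.704 3.679 -3.022
vertex 3.237 3.417 -3.023
vertex 3.84 3.431 -1.518
endloop
endfacet
facet normal -0.481 0.857 0.185
outer loop
vertex 3.84 3.431 -1.518
vertex 3.237 3.417 -3.023
vertex 3.373 3.169 -1.519
endloop
endfacet
facet normal 0.089 -0.162 0.983
outer loop
vertex 3.84 3.431 -1.518
vertex 3.373 3.169 -1.519
vertex 3.918 2.746 -1.638
endloop
endfacet
facet normal -0.088 0.162 -0.983
outer loop
vertex 3.237 3.417 -3.023
vertex 3.782 2.994 -3.142
vertex 3.089 2.907 -3.094
endloop
endfacet
facet normal -0.957 0.260 0.129
outer loop
vertex 3.237 3.417 -3.023
vertex 3.089 2.907 -3.094
vertex 3.373 3.169 -1.519
endloop
endfacet
facet normal -0.957 0.260 0.129
outer loop
vertex 3.373 3.169 -1.519
vertex 3.089 2.907 -3.094
vertex 3.225 2.659 -1.59
endloop
endfacet
facet normal 0.088 -0.162 0.983
outer loop
vertex 3.373 3.169 -1.519
vertex 3.225 2.659 -1.59
vertex 3.918 2.746 -1.638
endloop
endfacet
facet normal -0.088 0.162 -0.983
outer loop
vertex 3.089 2.907 -3.094
vertex 3.782 2.994 -3.142
vertex 3.347 2.448 -3.193
endloop
endfacet
facet normal -0.872 -0.490 -0.002
outer loop
vertex 3.089 2.907 -3.094
vertex 3.347 2.448 -3.193
vertex 3.225 2.659 -1.59
endloop
endfacet
facet normal -0.872 -0.490 -0.002
outer loop
vertex 3.225 2.659 -1.59
vertex 3.347 2.448 -3.193
vertex 3.483 2.2 -1.689
endloop
endfacet
facet normal 0.088 -0.162 0.983
outer loop
vertex 3.225 2.659 -1.59
vertex 3.483 2.2 -1.689
vertex 3.918 2.746 -1.638
endloop
endfacet
facet normal -0.088 0.162 -0.983
outer loop
vertex 3.347 2.448 -3.193
vertex 3.782 2.994 -3.142
vertex 3.86 2.309 -3.262
endloop
endfacet
facet normal -0.276 -0.952 -0.132
outer loop
vertex 3.347 2.448 -3.193
vertex 3.86 2.309 -3.262
vertex 3.483 2.2 -1.689
endloop
endfacet
facet normal -0.276 -0.952 -0.132
outer loop
vertex 3.483 2.2 -1.689
vertex 3.86 2.309 -3.262
vertex 3.996 2.061 -1.758
endloop
endfacet
facet normal 0.088 -0.162 0.983
outer loop
vertex 3.483 2.2 -1.689
vertex 3.996 2.061 -1.758
vertex 3.918 2.746 -1.638
endloop
endfacet
facet normal -0.089 0.162 -0.983
outer loop
vertex 3.86 2.309 -3.262
vertex 3.782 2.994 -3.142
vertex 4.327 2.571 -3.261
endloop
endfacet
facet normal 0.481 -0.857 -0.185
outer loop
vertex 3.86 2.309 -3.262
vertex 4.327 2.571 -3.261
vertex 3.996 2.061 -1.758
endloop
endfacet
facet normal 0.481 -0.857 -0.185
outer loop
vertex 3.996 2.061 -1.758
vertex 4.327 2.571 -3.261
vertex 4.463 2.323 -1.757
endloop
endfacet
facet normal 0.089 -0.162 0.983
outer loop
vertex 3.996 2.061 -1.758
vertex 4.463 2.323 -1.757
vertex 3.918 2.746 -1.638
endloop
endfacet
facet normal -0.088 0.162 -0.983
outer loop
vertex 4.327 2.571 -3.261
vertex 3.782 2.994 -3.142
vertex 4.475 3.081 -3.19
endloop
endfacet
facet normal 0.957 -0.260 -0.129
outer loop
vertex 4.327 2.571 -3.261
vertex 4.475 3.081 -3.19
vertex 4.463 2.323 -1.757
endloop
endfacet
facet normal 0.957 -0.260 -0.129
outer loop
vertex 4.463 2.323 -1.757
vertex 4.475 3.081 -3.19
vertex 4.611 2.833 -1.686
endloop
endfacet
facet normal 0.088 -0.162 0.983
outer loop
vertex 4.463 2.323 -1.757
vertex 4.611 2.833 -1.686
vertex 3.918 2.746 -1.638
endloop
endfacet

endsolid


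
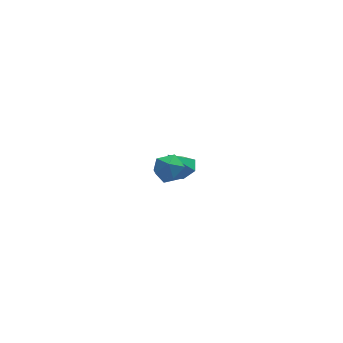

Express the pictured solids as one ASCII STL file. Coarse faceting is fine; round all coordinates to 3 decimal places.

solid 
facet normal 0.506 0.120 -0.854
outer loop
vertex 1.704 2.257 -2.627
vertex 1.283 2.816 -2.798
vertex 1.889 2.923 -2.424
endloop
endfacet
facet normal 0.581 -0.381 0.719
outer loop
vertex 1.704 2.257 -2.627
vertex 1.889 2.923 -2.424
vertex 0.477 2.624 -1.442
endloop
endfacet
facet normal 0.506 0.120 -0.854
outer loop
vertex 1.889 2.923 -2.424
vertex 1.283 2.816 -2.798
vertex 1.468 3.481 -2.595
endloop
endfacet
facet normal 0.404 0.533 0.743
outer loop
vertex 1.889 2.923 -2.424
vertex 1.468 3.481 -2.595
vertex 0.477 2.624 -1.442
endloop
endfacet
facet normal 0.507 0.119 -0.854
outer loop
vertex 1.468 3.481 -2.595
vertex 1.283 2.816 -2.798
vertex 0.862 3.374 -2.97
endloop
endfacet
facet normal -0.361 0.870 0.336
outer loop
vertex 1.468 3.481 -2.595
vertex 0.862 3.374 -2.97
vertex 0.477 2.624 -1.442
endloop
endfacet
facet normal 0.508 0.120 -0.853
outer loop
vertex 0.862 3.374 -2.97
vertex 1.283 2.816 -2.798
vertex 0.678 2.709 -3.173
endloop
endfacet
facet normal -0.951 0.293 -0.096
outer loop
vertex 0.862 3.374 -2.97
vertex 0.678 2.709 -3.173
vertex 0.477 2.624 -1.442
endloop
endfacet
facet normal 0.507 0.121 -0.853
outer loop
vertex 0.678 2.709 -3.173
vertex 1.283 2.816 -2.798
vertex 1.099 2.15 -3.002
endloop
endfacet
facet normal -0.775 -0.620 -0.120
outer loop
vertex 0.678 2.709 -3.173
vertex 1.099 2.15 -3.002
vertex 0.477 2.624 -1.442
endloop
endfacet
facet normal 0.507 0.121 -0.853
outer loop
vertex 1.099 2.15 -3.002
vertex 1.283 2.816 -2.798
vertex 1.704 2.257 -2.627
endloop
endfacet
facet normal -0.009 -0.958 0.287
outer loop
vertex 1.099 2.15 -3.002
vertex 1.704 2.257 -2.627
vertex 0.477 2.624 -1.442
endloop
endfacet
facet normal -0.567 0.816 0.115
outer loop
vertex -0.969 -2.511 3.219
vertex -1.591 -2.898 2.9
vertex -1.467 -2.923 3.689
endloop
endfacet
facet normal -0.063 0.782 0.620
outer loop
vertex -0.969 -2.511 3.219
vertex -1.467 -2.923 3.689
vertex -0.679 -2.959 3.814
endloop
endfacet
facet normal 0.572 0.765 0.297
outer loop
vertex -0.969 -2.511 3.219
vertex -0.679 -2.959 3.814
vertex -0.315 -2.955 3.103
endloop
endfacet
facet normal 0.462 0.787 -0.409
outer loop
vertex -0.969 -2.511 3.219
vertex -0.315 -2.955 3.103
vertex -0.879 -2.918 2.538
endloop
endfacet
facet normal -0.242 0.818 -0.521
outer loop
vertex -0.969 -2.511 3.219
vertex -0.879 -2.918 2.538
vertex -1.591 -2.898 2.9
endloop
endfacet
facet normal -0.147 0.169 0.975
outer loop
vertex -0.679 -2.959 3.814
vertex -1.467 -2.923 3.689
vertex -1.121 -3.622 3.862
endloop
endfacet
facet normal -0.962 0.223 0.158
outer loop
vertex -1.467 -2.923 3.689
vertex -1.591 -2.898 2.9
vertex -1.685 -3.585 3.297
endloop
endfacet
facet normal -0.436 0.228 -0.871
outer loop
vertex -1.591 -2.898 2.9
vertex -0.879 -2.918 2.538
vertex -1.321 -3.581 2.586
endloop
endfacet
facet normal 0.702 0.177 -0.689
outer loop
vertex -0.879 -2.918 2.538
vertex -0.315 -2.955 3.103
vertex -0.533 -3.617 2.711
endloop
endfacet
facet normal 0.881 0.141 0.452
outer loop
vertex -0.315 -2.955 3.103
vertex -0.679 -2.959 3.814
vertex -0.409 -3.642 3.5
endloop
endfacet
facet normal -0.462 -0.787 0.409
outer loop
vertex -1.031 -4.029 3.181
vertex -1.121 -3.622 3.862
vertex -1.685 -3.585 3.297
endloop
endfacet
facet normal -0.572 -0.765 -0.297
outer loop
vertex -1.031 -4.029 3.181
vertex -1.685 -3.585 3.297
vertex -1.321 -3.581 2.586
endloop
endfacet
facet normal 0.063 -0.782 -0.620
outer loop
vertex -1.031 -4.029 3.181
vertex -1.321 -3.581 2.586
vertex -0.533 -3.617 2.711
endloop
endfacet
facet normal 0.567 -0.816 -0.115
outer loop
vertex -1.031 -4.029 3.181
vertex -0.533 -3.617 2.711
vertex -0.409 -3.642 3.5
endloop
endfacet
facet normal 0.242 -0.818 0.521
outer loop
vertex -1.031 -4.029 3.181
vertex -0.409 -3.642 3.5
vertex -1.121 -3.622 3.862
endloop
endfacet
facet normal -0.702 -0.177 0.689
outer loop
vertex -1.685 -3.585 3.297
vertex -1.121 -3.622 3.862
vertex -1.467 -2.923 3.689
endloop
endfacet
facet normal -0.881 -0.141 -0.452
outer loop
vertex -1.321 -3.581 2.586
vertex -1.685 -3.585 3.297
vertex -1.591 -2.898 2.9
endloop
endfacet
facet normal 0.147 -0.169 -0.975
outer loop
vertex -0.533 -3.617 2.711
vertex -1.321 -3.581 2.586
vertex -0.879 -2.918 2.538
endloop
endfacet
facet normal 0.962 -0.223 -0.158
outer loop
vertex -0.409 -3.642 3.5
vertex -0.533 -3.617 2.711
vertex -0.315 -2.955 3.103
endloop
endfacet
facet normal 0.436 -0.228 0.871
outer loop
vertex -1.121 -3.622 3.862
vertex -0.409 -3.642 3.5
vertex -0.679 -2.959 3.814
endloop
endfacet

endsolid


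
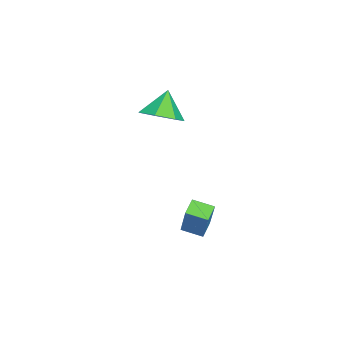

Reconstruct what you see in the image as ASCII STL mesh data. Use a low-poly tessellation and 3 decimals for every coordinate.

solid 
facet normal -0.896 0.238 0.374
outer loop
vertex 3.805 -1.7 -2.523
vertex 3.962 -0.74 -2.758
vertex 3.034 -1.982 -4.192
endloop
endfacet
facet normal -0.157 -0.959 0.235
outer loop
vertex 3.778 -2.18 -4.502
vertex 3.805 -1.7 -2.523
vertex 3.034 -1.982 -4.192
endloop
endfacet
facet normal -0.896 0.238 0.374
outer loop
vertex 3.034 -1.982 -4.192
vertex 3.962 -0.74 -2.758
vertex 3.191 -1.023 -4.427
endloop
endfacet
facet normal -0.414 -0.152 -0.897
outer loop
vertex 3.191 -1.023 -4.427
vertex 3.778 -2.18 -4.502
vertex 3.034 -1.982 -4.192
endloop
endfacet
facet normal 0.414 0.152 0.897
outer loop
vertex 3.805 -1.7 -2.523
vertex 4.706 -0.938 -3.068
vertex 3.962 -0.74 -2.758
endloop
endfacet
facet normal -0.156 -0.959 0.235
outer loop
vertex 4.549 -1.897 -2.833
vertex 3.805 -1.7 -2.523
vertex 3.778 -2.18 -4.502
endloop
endfacet
facet normal 0.414 0.152 0.897
outer loop
vertex 4.549 -1.897 -2.833
vertex 4.706 -0.938 -3.068
vertex 3.805 -1.7 -2.523
endloop
endfacet
facet normal 0.157 0.959 -0.235
outer loop
vertex 3.962 -0.74 -2.758
vertex 4.706 -0.938 -3.068
vertex 3.191 -1.023 -4.427
endloop
endfacet
facet normal -0.414 -0.152 -0.897
outer loop
vertex 3.935 -1.22 -4.737
vertex 3.778 -2.18 -4.502
vertex 3.191 -1.023 -4.427
endloop
endfacet
facet normal 0.156 0.959 -0.234
outer loop
vertex 3.191 -1.023 -4.427
vertex 4.706 -0.938 -3.068
vertex 3.935 -1.22 -4.737
endloop
endfacet
facet normal 0.896 -0.238 -0.374
outer loop
vertex 3.935 -1.22 -4.737
vertex 4.549 -1.897 -2.833
vertex 3.778 -2.18 -4.502
endloop
endfacet
facet normal 0.896 -0.238 -0.374
outer loop
vertex 4.706 -0.938 -3.068
vertex 4.549 -1.897 -2.833
vertex 3.935 -1.22 -4.737
endloop
endfacet
facet normal 0.573 -0.159 -0.804
outer loop
vertex 2.414 -2.562 1.431
vertex 1.754 -3.282 1.103
vertex 1.753 -2.271 0.903
endloop
endfacet
facet normal -0.018 0.866 0.500
outer loop
vertex 2.414 -2.562 1.431
vertex 1.753 -2.271 0.903
vertex 0.946 -3.058 2.237
endloop
endfacet
facet normal 0.573 -0.159 -0.804
outer loop
vertex 1.753 -2.271 0.903
vertex 1.754 -3.282 1.103
vertex 1.093 -2.742 0.526
endloop
endfacet
facet normal -0.613 0.785 0.092
outer loop
vertex 1.753 -2.271 0.903
vertex 1.093 -2.742 0.526
vertex 0.946 -3.058 2.237
endloop
endfacet
facet normal 0.573 -0.158 -0.804
outer loop
vertex 1.093 -2.742 0.526
vertex 1.754 -3.282 1.103
vertex 0.931 -3.619 0.583
endloop
endfacet
facet normal -0.983 0.178 -0.052
outer loop
vertex 1.093 -2.742 0.526
vertex 0.931 -3.619 0.583
vertex 0.946 -3.058 2.237
endloop
endfacet
facet normal 0.573 -0.159 -0.804
outer loop
vertex 0.931 -3.619 0.583
vertex 1.754 -3.282 1.103
vertex 1.388 -4.242 1.032
endloop
endfacet
facet normal -0.850 -0.497 0.176
outer loop
vertex 0.931 -3.619 0.583
vertex 1.388 -4.242 1.032
vertex 0.946 -3.058 2.237
endloop
endfacet
facet normal 0.573 -0.159 -0.804
outer loop
vertex 1.388 -4.242 1.032
vertex 1.754 -3.282 1.103
vertex 2.121 -4.142 1.534
endloop
endfacet
facet normal -0.314 -0.732 0.604
outer loop
vertex 1.388 -4.242 1.032
vertex 2.121 -4.142 1.534
vertex 0.946 -3.058 2.237
endloop
endfacet
facet normal 0.573 -0.158 -0.804
outer loop
vertex 2.121 -4.142 1.534
vertex 1.754 -3.282 1.103
vertex 2.577 -3.395 1.712
endloop
endfacet
facet normal 0.220 -0.351 0.910
outer loop
vertex 2.121 -4.142 1.534
vertex 2.577 -3.395 1.712
vertex 0.946 -3.058 2.237
endloop
endfacet
facet normal 0.573 -0.159 -0.804
outer loop
vertex 2.577 -3.395 1.712
vertex 1.754 -3.282 1.103
vertex 2.414 -2.562 1.431
endloop
endfacet
facet normal 0.352 0.360 0.864
outer loop
vertex 2.577 -3.395 1.712
vertex 2.414 -2.562 1.431
vertex 0.946 -3.058 2.237
endloop
endfacet

endsolid


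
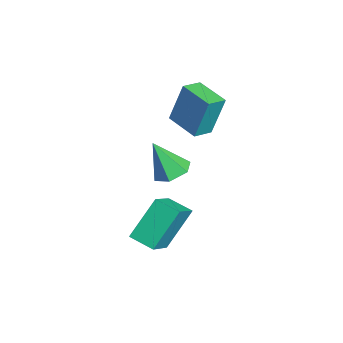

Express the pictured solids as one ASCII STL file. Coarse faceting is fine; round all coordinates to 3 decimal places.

solid 
facet normal 0.160 0.422 -0.892
outer loop
vertex -3.213 0.875 -3.87
vertex -3.796 0.35 -4.223
vertex -4.039 1.112 -3.906
endloop
endfacet
facet normal 0.150 0.636 0.757
outer loop
vertex -3.213 0.875 -3.87
vertex -4.039 1.112 -3.906
vertex -4.084 -0.41 -2.617
endloop
endfacet
facet normal 0.160 0.422 -0.892
outer loop
vertex -4.039 1.112 -3.906
vertex -3.796 0.35 -4.223
vertex -4.622 0.587 -4.259
endloop
endfacet
facet normal -0.724 0.458 0.515
outer loop
vertex -4.039 1.112 -3.906
vertex -4.622 0.587 -4.259
vertex -4.084 -0.41 -2.617
endloop
endfacet
facet normal 0.160 0.422 -0.892
outer loop
vertex -4.622 0.587 -4.259
vertex -3.796 0.35 -4.223
vertex -4.379 -0.175 -4.576
endloop
endfacet
facet normal -0.935 -0.340 0.100
outer loop
vertex -4.622 0.587 -4.259
vertex -4.379 -0.175 -4.576
vertex -4.084 -0.41 -2.617
endloop
endfacet
facet normal 0.160 0.422 -0.892
outer loop
vertex -4.379 -0.175 -4.576
vertex -3.796 0.35 -4.223
vertex -3.553 -0.412 -4.54
endloop
endfacet
facet normal -0.272 -0.959 -0.074
outer loop
vertex -4.379 -0.175 -4.576
vertex -3.553 -0.412 -4.54
vertex -4.084 -0.41 -2.617
endloop
endfacet
facet normal 0.160 0.422 -0.892
outer loop
vertex -3.553 -0.412 -4.54
vertex -3.796 0.35 -4.223
vertex -2.97 0.113 -4.187
endloop
endfacet
facet normal 0.602 -0.781 0.167
outer loop
vertex -3.553 -0.412 -4.54
vertex -2.97 0.113 -4.187
vertex -4.084 -0.41 -2.617
endloop
endfacet
facet normal 0.160 0.422 -0.892
outer loop
vertex -2.97 0.113 -4.187
vertex -3.796 0.35 -4.223
vertex -3.213 0.875 -3.87
endloop
endfacet
facet normal 0.813 0.017 0.582
outer loop
vertex -2.97 0.113 -4.187
vertex -3.213 0.875 -3.87
vertex -4.084 -0.41 -2.617
endloop
endfacet
facet normal -0.715 0.383 -0.585
outer loop
vertex -0.749 -0.218 -3.435
vertex -0.068 0.609 -3.726
vertex -0.078 -1.312 -4.969
endloop
endfacet
facet normal -0.613 -0.745 0.263
outer loop
vertex 1.188 -1.989 -3.934
vertex -0.749 -0.218 -3.435
vertex -0.078 -1.312 -4.969
endloop
endfacet
facet normal -0.715 0.382 -0.585
outer loop
vertex -0.078 -1.312 -4.969
vertex -0.068 0.609 -3.726
vertex 0.603 -0.485 -5.261
endloop
endfacet
facet normal 0.335 -0.547 -0.767
outer loop
vertex 0.603 -0.485 -5.261
vertex 1.188 -1.989 -3.934
vertex -0.078 -1.312 -4.969
endloop
endfacet
facet normal -0.335 0.546 0.768
outer loop
vertex -0.749 -0.218 -3.435
vertex 1.198 -0.068 -2.691
vertex -0.068 0.609 -3.726
endloop
endfacet
facet normal -0.613 -0.745 0.263
outer loop
vertex 0.517 -0.895 -2.399
vertex -0.749 -0.218 -3.435
vertex 1.188 -1.989 -3.934
endloop
endfacet
facet normal -0.335 0.547 0.767
outer loop
vertex 0.517 -0.895 -2.399
vertex 1.198 -0.068 -2.691
vertex -0.749 -0.218 -3.435
endloop
endfacet
facet normal 0.613 0.745 -0.263
outer loop
vertex -0.068 0.609 -3.726
vertex 1.198 -0.068 -2.691
vertex 0.603 -0.485 -5.261
endloop
endfacet
facet normal 0.336 -0.546 -0.767
outer loop
vertex 1.869 -1.162 -4.225
vertex 1.188 -1.989 -3.934
vertex 0.603 -0.485 -5.261
endloop
endfacet
facet normal 0.613 0.745 -0.263
outer loop
vertex 0.603 -0.485 -5.261
vertex 1.198 -0.068 -2.691
vertex 1.869 -1.162 -4.225
endloop
endfacet
facet normal 0.715 -0.383 0.585
outer loop
vertex 1.869 -1.162 -4.225
vertex 0.517 -0.895 -2.399
vertex 1.188 -1.989 -3.934
endloop
endfacet
facet normal 0.715 -0.382 0.585
outer loop
vertex 1.198 -0.068 -2.691
vertex 0.517 -0.895 -2.399
vertex 1.869 -1.162 -4.225
endloop
endfacet
facet normal -0.562 0.795 -0.229
outer loop
vertex -4.03 1.481 0.885
vertex -2.764 2.301 0.628
vertex -4.05 0.934 -0.966
endloop
endfacet
facet normal -0.827 -0.537 0.168
outer loop
vertex -3.516 0.179 -0.748
vertex -4.03 1.481 0.885
vertex -4.05 0.934 -0.966
endloop
endfacet
facet normal -0.561 0.795 -0.229
outer loop
vertex -4.05 0.934 -0.966
vertex -2.764 2.301 0.628
vertex -2.784 1.754 -1.222
endloop
endfacet
facet normal -0.010 -0.284 -0.959
outer loop
vertex -2.784 1.754 -1.222
vertex -3.516 0.179 -0.748
vertex -4.05 0.934 -0.966
endloop
endfacet
facet normal 0.011 0.284 0.959
outer loop
vertex -4.03 1.481 0.885
vertex -2.23 1.546 0.846
vertex -2.764 2.301 0.628
endloop
endfacet
facet normal -0.827 -0.537 0.168
outer loop
vertex -3.496 0.726 1.102
vertex -4.03 1.481 0.885
vertex -3.516 0.179 -0.748
endloop
endfacet
facet normal 0.011 0.283 0.959
outer loop
vertex -3.496 0.726 1.102
vertex -2.23 1.546 0.846
vertex -4.03 1.481 0.885
endloop
endfacet
facet normal 0.827 0.537 -0.168
outer loop
vertex -2.764 2.301 0.628
vertex -2.23 1.546 0.846
vertex -2.784 1.754 -1.222
endloop
endfacet
facet normal -0.011 -0.283 -0.959
outer loop
vertex -2.25 0.999 -1.005
vertex -3.516 0.179 -0.748
vertex -2.784 1.754 -1.222
endloop
endfacet
facet normal 0.827 0.537 -0.168
outer loop
vertex -2.784 1.754 -1.222
vertex -2.23 1.546 0.846
vertex -2.25 0.999 -1.005
endloop
endfacet
facet normal 0.562 -0.795 0.229
outer loop
vertex -2.25 0.999 -1.005
vertex -3.496 0.726 1.102
vertex -3.516 0.179 -0.748
endloop
endfacet
facet normal 0.561 -0.795 0.229
outer loop
vertex -2.23 1.546 0.846
vertex -3.496 0.726 1.102
vertex -2.25 0.999 -1.005
endloop
endfacet

endsolid


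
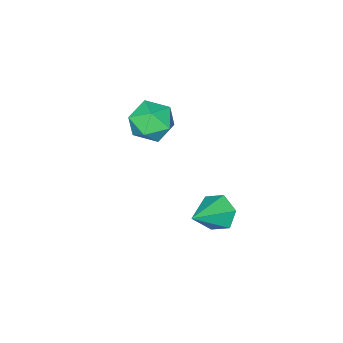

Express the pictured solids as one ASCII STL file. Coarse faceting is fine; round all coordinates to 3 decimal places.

solid 
facet normal -0.866 -0.041 -0.498
outer loop
vertex -1.554 1.165 -0.938
vertex -1.87 1.113 -0.384
vertex -1.754 1.691 -0.633
endloop
endfacet
facet normal 0.692 0.541 -0.479
outer loop
vertex -1.554 1.165 -0.938
vertex -1.754 1.691 -0.633
vertex -0.71 1.167 0.284
endloop
endfacet
facet normal -0.866 -0.041 -0.499
outer loop
vertex -1.754 1.691 -0.633
vertex -1.87 1.113 -0.384
vertex -2.071 1.638 -0.079
endloop
endfacet
facet normal 0.260 0.936 0.238
outer loop
vertex -1.754 1.691 -0.633
vertex -2.071 1.638 -0.079
vertex -0.71 1.167 0.284
endloop
endfacet
facet normal -0.866 -0.041 -0.499
outer loop
vertex -2.071 1.638 -0.079
vertex -1.87 1.113 -0.384
vertex -2.187 1.06 0.17
endloop
endfacet
facet normal -0.100 0.410 0.906
outer loop
vertex -2.071 1.638 -0.079
vertex -2.187 1.06 0.17
vertex -0.71 1.167 0.284
endloop
endfacet
facet normal -0.866 -0.041 -0.499
outer loop
vertex -2.187 1.06 0.17
vertex -1.87 1.113 -0.384
vertex -1.986 0.534 -0.135
endloop
endfacet
facet normal -0.029 -0.510 0.860
outer loop
vertex -2.187 1.06 0.17
vertex -1.986 0.534 -0.135
vertex -0.71 1.167 0.284
endloop
endfacet
facet normal -0.866 -0.041 -0.498
outer loop
vertex -1.986 0.534 -0.135
vertex -1.87 1.113 -0.384
vertex -1.67 0.587 -0.689
endloop
endfacet
facet normal 0.402 -0.905 0.143
outer loop
vertex -1.986 0.534 -0.135
vertex -1.67 0.587 -0.689
vertex -0.71 1.167 0.284
endloop
endfacet
facet normal -0.866 -0.041 -0.498
outer loop
vertex -1.67 0.587 -0.689
vertex -1.87 1.113 -0.384
vertex -1.554 1.165 -0.938
endloop
endfacet
facet normal 0.762 -0.379 -0.525
outer loop
vertex -1.67 0.587 -0.689
vertex -1.554 1.165 -0.938
vertex -0.71 1.167 0.284
endloop
endfacet
facet normal -0.276 0.015 0.961
outer loop
vertex -3.409 -2.182 1.299
vertex -3.059 -2.892 1.411
vertex -2.642 -2.219 1.52
endloop
endfacet
facet normal -0.174 0.676 0.716
outer loop
vertex -3.409 -2.182 1.299
vertex -2.642 -2.219 1.52
vertex -2.873 -1.692 0.966
endloop
endfacet
facet normal -0.610 0.776 0.160
outer loop
vertex -3.409 -2.182 1.299
vertex -2.873 -1.692 0.966
vertex -3.433 -2.039 0.513
endloop
endfacet
facet normal -0.983 0.175 0.062
outer loop
vertex -3.409 -2.182 1.299
vertex -3.433 -2.039 0.513
vertex -3.548 -2.781 0.789
endloop
endfacet
facet normal -0.776 -0.295 0.558
outer loop
vertex -3.409 -2.182 1.299
vertex -3.548 -2.781 0.789
vertex -3.059 -2.892 1.411
endloop
endfacet
facet normal 0.499 0.722 0.479
outer loop
vertex -2.873 -1.692 0.966
vertex -2.642 -2.219 1.52
vertex -2.192 -2.099 0.871
endloop
endfacet
facet normal 0.331 -0.347 0.877
outer loop
vertex -2.642 -2.219 1.52
vertex -3.059 -2.892 1.411
vertex -2.307 -2.841 1.147
endloop
endfacet
facet normal -0.477 -0.850 0.223
outer loop
vertex -3.059 -2.892 1.411
vertex -3.548 -2.781 0.789
vertex -2.867 -3.188 0.694
endloop
endfacet
facet normal -0.811 -0.090 -0.579
outer loop
vertex -3.548 -2.781 0.789
vertex -3.433 -2.039 0.513
vertex -3.098 -2.661 0.14
endloop
endfacet
facet normal -0.207 0.883 -0.420
outer loop
vertex -3.433 -2.039 0.513
vertex -2.873 -1.692 0.966
vertex -2.681 -1.988 0.249
endloop
endfacet
facet normal 0.983 -0.175 -0.062
outer loop
vertex -2.331 -2.698 0.361
vertex -2.192 -2.099 0.871
vertex -2.307 -2.841 1.147
endloop
endfacet
facet normal 0.610 -0.776 -0.160
outer loop
vertex -2.331 -2.698 0.361
vertex -2.307 -2.841 1.147
vertex -2.867 -3.188 0.694
endloop
endfacet
facet normal 0.174 -0.676 -0.716
outer loop
vertex -2.331 -2.698 0.361
vertex -2.867 -3.188 0.694
vertex -3.098 -2.661 0.14
endloop
endfacet
facet normal 0.276 -0.015 -0.961
outer loop
vertex -2.331 -2.698 0.361
vertex -3.098 -2.661 0.14
vertex -2.681 -1.988 0.249
endloop
endfacet
facet normal 0.776 0.295 -0.558
outer loop
vertex -2.331 -2.698 0.361
vertex -2.681 -1.988 0.249
vertex -2.192 -2.099 0.871
endloop
endfacet
facet normal 0.811 0.090 0.579
outer loop
vertex -2.307 -2.841 1.147
vertex -2.192 -2.099 0.871
vertex -2.642 -2.219 1.52
endloop
endfacet
facet normal 0.207 -0.883 0.420
outer loop
vertex -2.867 -3.188 0.694
vertex -2.307 -2.841 1.147
vertex -3.059 -2.892 1.411
endloop
endfacet
facet normal -0.499 -0.722 -0.479
outer loop
vertex -3.098 -2.661 0.14
vertex -2.867 -3.188 0.694
vertex -3.548 -2.781 0.789
endloop
endfacet
facet normal -0.331 0.347 -0.877
outer loop
vertex -2.681 -1.988 0.249
vertex -3.098 -2.661 0.14
vertex -3.433 -2.039 0.513
endloop
endfacet
facet normal 0.477 0.850 -0.223
outer loop
vertex -2.192 -2.099 0.871
vertex -2.681 -1.988 0.249
vertex -2.873 -1.692 0.966
endloop
endfacet

endsolid


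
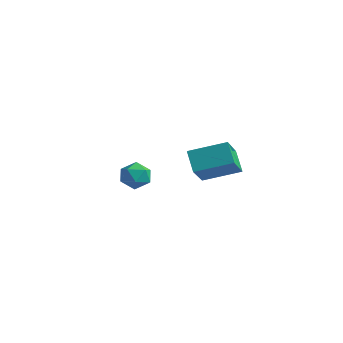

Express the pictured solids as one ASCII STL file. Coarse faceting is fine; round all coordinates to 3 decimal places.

solid 
facet normal 0.314 0.569 0.760
outer loop
vertex -3.46 3.661 -1.388
vertex -3.932 3.11 -0.78
vertex -3.034 2.909 -1.001
endloop
endfacet
facet normal 0.791 0.566 0.230
outer loop
vertex -3.46 3.661 -1.388
vertex -3.034 2.909 -1.001
vertex -2.908 3.105 -1.919
endloop
endfacet
facet normal 0.468 0.808 -0.359
outer loop
vertex -3.46 3.661 -1.388
vertex -2.908 3.105 -1.919
vertex -3.728 3.427 -2.264
endloop
endfacet
facet normal -0.210 0.959 -0.192
outer loop
vertex -3.46 3.661 -1.388
vertex -3.728 3.427 -2.264
vertex -4.361 3.429 -1.56
endloop
endfacet
facet normal -0.304 0.811 0.499
outer loop
vertex -3.46 3.661 -1.388
vertex -4.361 3.429 -1.56
vertex -3.932 3.11 -0.78
endloop
endfacet
facet normal 0.988 -0.110 0.112
outer loop
vertex -2.908 3.105 -1.919
vertex -3.034 2.909 -1.001
vertex -3.039 2.211 -1.64
endloop
endfacet
facet normal 0.215 -0.106 0.971
outer loop
vertex -3.034 2.909 -1.001
vertex -3.932 3.11 -0.78
vertex -3.672 2.213 -0.936
endloop
endfacet
facet normal -0.785 0.286 0.549
outer loop
vertex -3.932 3.11 -0.78
vertex -4.361 3.429 -1.56
vertex -4.492 2.535 -1.281
endloop
endfacet
facet normal -0.632 0.526 -0.570
outer loop
vertex -4.361 3.429 -1.56
vertex -3.728 3.427 -2.264
vertex -4.366 2.731 -2.199
endloop
endfacet
facet normal 0.464 0.281 -0.840
outer loop
vertex -3.728 3.427 -2.264
vertex -2.908 3.105 -1.919
vertex -3.468 2.53 -2.42
endloop
endfacet
facet normal 0.210 -0.959 0.192
outer loop
vertex -3.94 1.979 -1.812
vertex -3.039 2.211 -1.64
vertex -3.672 2.213 -0.936
endloop
endfacet
facet normal -0.468 -0.808 0.359
outer loop
vertex -3.94 1.979 -1.812
vertex -3.672 2.213 -0.936
vertex -4.492 2.535 -1.281
endloop
endfacet
facet normal -0.791 -0.566 -0.230
outer loop
vertex -3.94 1.979 -1.812
vertex -4.492 2.535 -1.281
vertex -4.366 2.731 -2.199
endloop
endfacet
facet normal -0.314 -0.569 -0.760
outer loop
vertex -3.94 1.979 -1.812
vertex -4.366 2.731 -2.199
vertex -3.468 2.53 -2.42
endloop
endfacet
facet normal 0.304 -0.811 -0.499
outer loop
vertex -3.94 1.979 -1.812
vertex -3.468 2.53 -2.42
vertex -3.039 2.211 -1.64
endloop
endfacet
facet normal 0.632 -0.526 0.570
outer loop
vertex -3.672 2.213 -0.936
vertex -3.039 2.211 -1.64
vertex -3.034 2.909 -1.001
endloop
endfacet
facet normal -0.464 -0.281 0.840
outer loop
vertex -4.492 2.535 -1.281
vertex -3.672 2.213 -0.936
vertex -3.932 3.11 -0.78
endloop
endfacet
facet normal -0.988 0.110 -0.112
outer loop
vertex -4.366 2.731 -2.199
vertex -4.492 2.535 -1.281
vertex -4.361 3.429 -1.56
endloop
endfacet
facet normal -0.215 0.106 -0.971
outer loop
vertex -3.468 2.53 -2.42
vertex -4.366 2.731 -2.199
vertex -3.728 3.427 -2.264
endloop
endfacet
facet normal 0.785 -0.286 -0.549
outer loop
vertex -3.039 2.211 -1.64
vertex -3.468 2.53 -2.42
vertex -2.908 3.105 -1.919
endloop
endfacet
facet normal -0.688 -0.656 -0.310
outer loop
vertex 1.581 1.246 2.332
vertex 0.843 2.625 1.054
vertex 2.452 0.798 1.345
endloop
endfacet
facet normal 0.366 -0.683 0.633
outer loop
vertex 3.877 2.155 1.986
vertex 1.581 1.246 2.332
vertex 2.452 0.798 1.345
endloop
endfacet
facet normal -0.688 -0.656 -0.310
outer loop
vertex 2.452 0.798 1.345
vertex 0.843 2.625 1.054
vertex 1.714 2.177 0.067
endloop
endfacet
facet normal 0.626 -0.323 -0.710
outer loop
vertex 1.714 2.177 0.067
vertex 3.877 2.155 1.986
vertex 2.452 0.798 1.345
endloop
endfacet
facet normal -0.626 0.323 0.710
outer loop
vertex 1.581 1.246 2.332
vertex 2.268 3.982 1.695
vertex 0.843 2.625 1.054
endloop
endfacet
facet normal 0.366 -0.683 0.633
outer loop
vertex 3.006 2.603 2.973
vertex 1.581 1.246 2.332
vertex 3.877 2.155 1.986
endloop
endfacet
facet normal -0.626 0.323 0.710
outer loop
vertex 3.006 2.603 2.973
vertex 2.268 3.982 1.695
vertex 1.581 1.246 2.332
endloop
endfacet
facet normal -0.366 0.683 -0.633
outer loop
vertex 0.843 2.625 1.054
vertex 2.268 3.982 1.695
vertex 1.714 2.177 0.067
endloop
endfacet
facet normal 0.626 -0.323 -0.710
outer loop
vertex 3.139 3.534 0.708
vertex 3.877 2.155 1.986
vertex 1.714 2.177 0.067
endloop
endfacet
facet normal -0.366 0.683 -0.633
outer loop
vertex 1.714 2.177 0.067
vertex 2.268 3.982 1.695
vertex 3.139 3.534 0.708
endloop
endfacet
facet normal 0.688 0.656 0.310
outer loop
vertex 3.139 3.534 0.708
vertex 3.006 2.603 2.973
vertex 3.877 2.155 1.986
endloop
endfacet
facet normal 0.688 0.656 0.310
outer loop
vertex 2.268 3.982 1.695
vertex 3.006 2.603 2.973
vertex 3.139 3.534 0.708
endloop
endfacet

endsolid


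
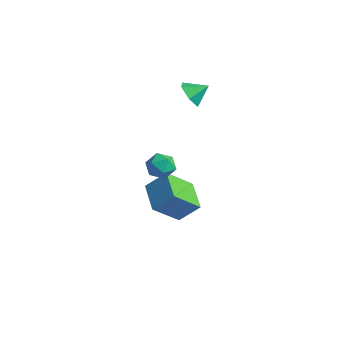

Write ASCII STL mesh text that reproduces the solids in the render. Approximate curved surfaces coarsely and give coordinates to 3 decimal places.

solid 
facet normal -0.479 -0.699 -0.531
outer loop
vertex -3.41 2.588 2.994
vertex -4.125 2.682 3.515
vertex -4.04 3.18 2.783
endloop
endfacet
facet normal 0.700 0.614 -0.365
outer loop
vertex -3.41 2.588 2.994
vertex -4.04 3.18 2.783
vertex -3.595 3.458 4.105
endloop
endfacet
facet normal -0.478 -0.699 -0.531
outer loop
vertex -4.04 3.18 2.783
vertex -4.125 2.682 3.515
vertex -4.755 3.274 3.303
endloop
endfacet
facet normal -0.017 0.980 -0.200
outer loop
vertex -4.04 3.18 2.783
vertex -4.755 3.274 3.303
vertex -3.595 3.458 4.105
endloop
endfacet
facet normal -0.478 -0.699 -0.531
outer loop
vertex -4.755 3.274 3.303
vertex -4.125 2.682 3.515
vertex -4.841 2.776 4.036
endloop
endfacet
facet normal -0.444 0.764 0.467
outer loop
vertex -4.755 3.274 3.303
vertex -4.841 2.776 4.036
vertex -3.595 3.458 4.105
endloop
endfacet
facet normal -0.479 -0.699 -0.532
outer loop
vertex -4.841 2.776 4.036
vertex -4.125 2.682 3.515
vertex -4.211 2.184 4.247
endloop
endfacet
facet normal -0.154 0.183 0.971
outer loop
vertex -4.841 2.776 4.036
vertex -4.211 2.184 4.247
vertex -3.595 3.458 4.105
endloop
endfacet
facet normal -0.478 -0.699 -0.532
outer loop
vertex -4.211 2.184 4.247
vertex -4.125 2.682 3.515
vertex -3.495 2.09 3.727
endloop
endfacet
facet normal 0.562 -0.182 0.807
outer loop
vertex -4.211 2.184 4.247
vertex -3.495 2.09 3.727
vertex -3.595 3.458 4.105
endloop
endfacet
facet normal -0.479 -0.699 -0.531
outer loop
vertex -3.495 2.09 3.727
vertex -4.125 2.682 3.515
vertex -3.41 2.588 2.994
endloop
endfacet
facet normal 0.990 0.034 0.138
outer loop
vertex -3.495 2.09 3.727
vertex -3.41 2.588 2.994
vertex -3.595 3.458 4.105
endloop
endfacet
facet normal -0.503 -0.513 -0.696
outer loop
vertex -2.686 -0.985 -2.749
vertex -4.274 -0.153 -2.215
vertex -2.36 0.483 -4.068
endloop
endfacet
facet normal 0.849 -0.445 -0.285
outer loop
vertex -1.606 1.253 -3.025
vertex -2.686 -0.985 -2.749
vertex -2.36 0.483 -4.068
endloop
endfacet
facet normal -0.503 -0.514 -0.695
outer loop
vertex -2.36 0.483 -4.068
vertex -4.274 -0.153 -2.215
vertex -3.948 1.315 -3.535
endloop
endfacet
facet normal 0.163 0.734 -0.660
outer loop
vertex -3.948 1.315 -3.535
vertex -1.606 1.253 -3.025
vertex -2.36 0.483 -4.068
endloop
endfacet
facet normal -0.163 -0.734 0.659
outer loop
vertex -2.686 -0.985 -2.749
vertex -3.52 0.617 -1.172
vertex -4.274 -0.153 -2.215
endloop
endfacet
facet normal 0.849 -0.445 -0.285
outer loop
vertex -1.932 -0.215 -1.705
vertex -2.686 -0.985 -2.749
vertex -1.606 1.253 -3.025
endloop
endfacet
facet normal -0.163 -0.734 0.659
outer loop
vertex -1.932 -0.215 -1.705
vertex -3.52 0.617 -1.172
vertex -2.686 -0.985 -2.749
endloop
endfacet
facet normal -0.849 0.445 0.285
outer loop
vertex -4.274 -0.153 -2.215
vertex -3.52 0.617 -1.172
vertex -3.948 1.315 -3.535
endloop
endfacet
facet normal 0.163 0.734 -0.659
outer loop
vertex -3.194 2.085 -2.491
vertex -1.606 1.253 -3.025
vertex -3.948 1.315 -3.535
endloop
endfacet
facet normal -0.849 0.445 0.285
outer loop
vertex -3.948 1.315 -3.535
vertex -3.52 0.617 -1.172
vertex -3.194 2.085 -2.491
endloop
endfacet
facet normal 0.503 0.514 0.695
outer loop
vertex -3.194 2.085 -2.491
vertex -1.932 -0.215 -1.705
vertex -1.606 1.253 -3.025
endloop
endfacet
facet normal 0.502 0.513 0.696
outer loop
vertex -3.52 0.617 -1.172
vertex -1.932 -0.215 -1.705
vertex -3.194 2.085 -2.491
endloop
endfacet
facet normal 0.038 -0.238 0.971
outer loop
vertex -0.806 -2.211 2.913
vertex -0.396 -2.897 2.729
vertex 0.013 -2.204 2.883
endloop
endfacet
facet normal 0.028 0.471 0.882
outer loop
vertex -0.806 -2.211 2.913
vertex 0.013 -2.204 2.883
vertex -0.415 -1.581 2.564
endloop
endfacet
facet normal -0.564 0.639 0.523
outer loop
vertex -0.806 -2.211 2.913
vertex -0.415 -1.581 2.564
vertex -1.089 -1.889 2.214
endloop
endfacet
facet normal -0.921 0.035 0.389
outer loop
vertex -0.806 -2.211 2.913
vertex -1.089 -1.889 2.214
vertex -1.077 -2.703 2.315
endloop
endfacet
facet normal -0.549 -0.506 0.665
outer loop
vertex -0.806 -2.211 2.913
vertex -1.077 -2.703 2.315
vertex -0.396 -2.897 2.729
endloop
endfacet
facet normal 0.589 0.650 0.480
outer loop
vertex -0.415 -1.581 2.564
vertex 0.013 -2.204 2.883
vertex 0.237 -1.877 2.165
endloop
endfacet
facet normal 0.605 -0.496 0.623
outer loop
vertex 0.013 -2.204 2.883
vertex -0.396 -2.897 2.729
vertex 0.249 -2.691 2.266
endloop
endfacet
facet normal -0.343 -0.930 0.129
outer loop
vertex -0.396 -2.897 2.729
vertex -1.077 -2.703 2.315
vertex -0.425 -2.999 1.916
endloop
endfacet
facet normal -0.946 -0.054 -0.320
outer loop
vertex -1.077 -2.703 2.315
vertex -1.089 -1.889 2.214
vertex -0.853 -2.376 1.597
endloop
endfacet
facet normal -0.369 0.924 -0.103
outer loop
vertex -1.089 -1.889 2.214
vertex -0.415 -1.581 2.564
vertex -0.444 -1.683 1.751
endloop
endfacet
facet normal 0.921 -0.035 -0.389
outer loop
vertex -0.034 -2.369 1.567
vertex 0.237 -1.877 2.165
vertex 0.249 -2.691 2.266
endloop
endfacet
facet normal 0.564 -0.639 -0.523
outer loop
vertex -0.034 -2.369 1.567
vertex 0.249 -2.691 2.266
vertex -0.425 -2.999 1.916
endloop
endfacet
facet normal -0.028 -0.471 -0.882
outer loop
vertex -0.034 -2.369 1.567
vertex -0.425 -2.999 1.916
vertex -0.853 -2.376 1.597
endloop
endfacet
facet normal -0.038 0.238 -0.971
outer loop
vertex -0.034 -2.369 1.567
vertex -0.853 -2.376 1.597
vertex -0.444 -1.683 1.751
endloop
endfacet
facet normal 0.549 0.506 -0.665
outer loop
vertex -0.034 -2.369 1.567
vertex -0.444 -1.683 1.751
vertex 0.237 -1.877 2.165
endloop
endfacet
facet normal 0.946 0.054 0.320
outer loop
vertex 0.249 -2.691 2.266
vertex 0.237 -1.877 2.165
vertex 0.013 -2.204 2.883
endloop
endfacet
facet normal 0.369 -0.924 0.103
outer loop
vertex -0.425 -2.999 1.916
vertex 0.249 -2.691 2.266
vertex -0.396 -2.897 2.729
endloop
endfacet
facet normal -0.589 -0.650 -0.480
outer loop
vertex -0.853 -2.376 1.597
vertex -0.425 -2.999 1.916
vertex -1.077 -2.703 2.315
endloop
endfacet
facet normal -0.605 0.496 -0.623
outer loop
vertex -0.444 -1.683 1.751
vertex -0.853 -2.376 1.597
vertex -1.089 -1.889 2.214
endloop
endfacet
facet normal 0.343 0.930 -0.129
outer loop
vertex 0.237 -1.877 2.165
vertex -0.444 -1.683 1.751
vertex -0.415 -1.581 2.564
endloop
endfacet

endsolid


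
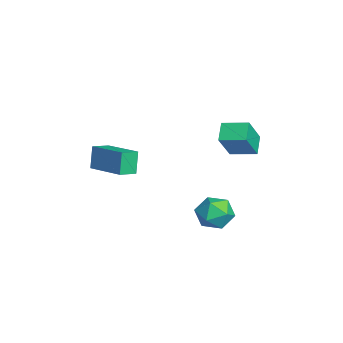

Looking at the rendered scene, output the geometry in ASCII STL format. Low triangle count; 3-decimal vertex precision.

solid 
facet normal -0.200 -0.625 0.754
outer loop
vertex 0.147 0.865 -0.753
vertex 0.744 0.178 -1.164
vertex 1.117 0.84 -0.516
endloop
endfacet
facet normal -0.236 0.053 0.970
outer loop
vertex 0.147 0.865 -0.753
vertex 1.117 0.84 -0.516
vertex 0.663 1.716 -0.674
endloop
endfacet
facet normal -0.724 0.386 0.571
outer loop
vertex 0.147 0.865 -0.753
vertex 0.663 1.716 -0.674
vertex 0.01 1.595 -1.42
endloop
endfacet
facet normal -0.990 -0.087 0.108
outer loop
vertex 0.147 0.865 -0.753
vertex 0.01 1.595 -1.42
vertex 0.06 0.645 -1.723
endloop
endfacet
facet normal -0.667 -0.712 0.221
outer loop
vertex 0.147 0.865 -0.753
vertex 0.06 0.645 -1.723
vertex 0.744 0.178 -1.164
endloop
endfacet
facet normal 0.397 0.358 0.845
outer loop
vertex 0.663 1.716 -0.674
vertex 1.117 0.84 -0.516
vertex 1.58 1.555 -1.037
endloop
endfacet
facet normal 0.455 -0.740 0.495
outer loop
vertex 1.117 0.84 -0.516
vertex 0.744 0.178 -1.164
vertex 1.63 0.605 -1.34
endloop
endfacet
facet normal -0.300 -0.880 -0.368
outer loop
vertex 0.744 0.178 -1.164
vertex 0.06 0.645 -1.723
vertex 0.977 0.484 -2.086
endloop
endfacet
facet normal -0.824 0.132 -0.551
outer loop
vertex 0.06 0.645 -1.723
vertex 0.01 1.595 -1.42
vertex 0.523 1.36 -2.244
endloop
endfacet
facet normal -0.393 0.898 0.199
outer loop
vertex 0.01 1.595 -1.42
vertex 0.663 1.716 -0.674
vertex 0.896 2.022 -1.596
endloop
endfacet
facet normal 0.990 0.087 -0.108
outer loop
vertex 1.493 1.335 -2.007
vertex 1.58 1.555 -1.037
vertex 1.63 0.605 -1.34
endloop
endfacet
facet normal 0.724 -0.386 -0.571
outer loop
vertex 1.493 1.335 -2.007
vertex 1.63 0.605 -1.34
vertex 0.977 0.484 -2.086
endloop
endfacet
facet normal 0.236 -0.053 -0.970
outer loop
vertex 1.493 1.335 -2.007
vertex 0.977 0.484 -2.086
vertex 0.523 1.36 -2.244
endloop
endfacet
facet normal 0.200 0.625 -0.754
outer loop
vertex 1.493 1.335 -2.007
vertex 0.523 1.36 -2.244
vertex 0.896 2.022 -1.596
endloop
endfacet
facet normal 0.667 0.712 -0.221
outer loop
vertex 1.493 1.335 -2.007
vertex 0.896 2.022 -1.596
vertex 1.58 1.555 -1.037
endloop
endfacet
facet normal 0.824 -0.132 0.551
outer loop
vertex 1.63 0.605 -1.34
vertex 1.58 1.555 -1.037
vertex 1.117 0.84 -0.516
endloop
endfacet
facet normal 0.393 -0.898 -0.199
outer loop
vertex 0.977 0.484 -2.086
vertex 1.63 0.605 -1.34
vertex 0.744 0.178 -1.164
endloop
endfacet
facet normal -0.397 -0.358 -0.845
outer loop
vertex 0.523 1.36 -2.244
vertex 0.977 0.484 -2.086
vertex 0.06 0.645 -1.723
endloop
endfacet
facet normal -0.455 0.740 -0.495
outer loop
vertex 0.896 2.022 -1.596
vertex 0.523 1.36 -2.244
vertex 0.01 1.595 -1.42
endloop
endfacet
facet normal 0.300 0.880 0.368
outer loop
vertex 1.58 1.555 -1.037
vertex 0.896 2.022 -1.596
vertex 0.663 1.716 -0.674
endloop
endfacet
facet normal -0.498 0.821 -0.280
outer loop
vertex -2.6 -3.357 1.376
vertex -0.903 -2.163 1.855
vertex -2.171 -3.497 0.2
endloop
endfacet
facet normal -0.797 -0.561 -0.224
outer loop
vertex -1.697 -4.277 0.465
vertex -2.6 -3.357 1.376
vertex -2.171 -3.497 0.2
endloop
endfacet
facet normal -0.498 0.821 -0.280
outer loop
vertex -2.171 -3.497 0.2
vertex -0.903 -2.163 1.855
vertex -0.473 -2.303 0.678
endloop
endfacet
facet normal 0.340 -0.110 -0.934
outer loop
vertex -0.473 -2.303 0.678
vertex -1.697 -4.277 0.465
vertex -2.171 -3.497 0.2
endloop
endfacet
facet normal -0.341 0.110 0.934
outer loop
vertex -2.6 -3.357 1.376
vertex -0.429 -2.943 2.12
vertex -0.903 -2.163 1.855
endloop
endfacet
facet normal -0.797 -0.560 -0.225
outer loop
vertex -2.127 -4.137 1.642
vertex -2.6 -3.357 1.376
vertex -1.697 -4.277 0.465
endloop
endfacet
facet normal -0.341 0.111 0.933
outer loop
vertex -2.127 -4.137 1.642
vertex -0.429 -2.943 2.12
vertex -2.6 -3.357 1.376
endloop
endfacet
facet normal 0.797 0.561 0.225
outer loop
vertex -0.903 -2.163 1.855
vertex -0.429 -2.943 2.12
vertex -0.473 -2.303 0.678
endloop
endfacet
facet normal 0.342 -0.111 -0.933
outer loop
vertex 0.0 -3.083 0.944
vertex -1.697 -4.277 0.465
vertex -0.473 -2.303 0.678
endloop
endfacet
facet normal 0.798 0.560 0.224
outer loop
vertex -0.473 -2.303 0.678
vertex -0.429 -2.943 2.12
vertex 0.0 -3.083 0.944
endloop
endfacet
facet normal 0.498 -0.821 0.280
outer loop
vertex 0.0 -3.083 0.944
vertex -2.127 -4.137 1.642
vertex -1.697 -4.277 0.465
endloop
endfacet
facet normal 0.498 -0.821 0.280
outer loop
vertex -0.429 -2.943 2.12
vertex -2.127 -4.137 1.642
vertex 0.0 -3.083 0.944
endloop
endfacet
facet normal -0.781 0.232 0.580
outer loop
vertex 0.02 1.474 3.987
vertex 0.528 2.64 4.204
vertex -0.863 2.129 2.537
endloop
endfacet
facet normal -0.394 -0.903 -0.168
outer loop
vertex -0.028 1.88 1.916
vertex 0.02 1.474 3.987
vertex -0.863 2.129 2.537
endloop
endfacet
facet normal -0.781 0.232 0.580
outer loop
vertex -0.863 2.129 2.537
vertex 0.528 2.64 4.204
vertex -0.355 3.294 2.754
endloop
endfacet
facet normal -0.485 0.360 -0.797
outer loop
vertex -0.355 3.294 2.754
vertex -0.028 1.88 1.916
vertex -0.863 2.129 2.537
endloop
endfacet
facet normal 0.485 -0.360 0.797
outer loop
vertex 0.02 1.474 3.987
vertex 1.363 2.391 3.583
vertex 0.528 2.64 4.204
endloop
endfacet
facet normal -0.393 -0.904 -0.168
outer loop
vertex 0.855 1.226 3.366
vertex 0.02 1.474 3.987
vertex -0.028 1.88 1.916
endloop
endfacet
facet normal 0.486 -0.360 0.797
outer loop
vertex 0.855 1.226 3.366
vertex 1.363 2.391 3.583
vertex 0.02 1.474 3.987
endloop
endfacet
facet normal 0.394 0.904 0.168
outer loop
vertex 0.528 2.64 4.204
vertex 1.363 2.391 3.583
vertex -0.355 3.294 2.754
endloop
endfacet
facet normal -0.486 0.360 -0.797
outer loop
vertex 0.48 3.046 2.133
vertex -0.028 1.88 1.916
vertex -0.355 3.294 2.754
endloop
endfacet
facet normal 0.394 0.904 0.168
outer loop
vertex -0.355 3.294 2.754
vertex 1.363 2.391 3.583
vertex 0.48 3.046 2.133
endloop
endfacet
facet normal 0.781 -0.232 -0.580
outer loop
vertex 0.48 3.046 2.133
vertex 0.855 1.226 3.366
vertex -0.028 1.88 1.916
endloop
endfacet
facet normal 0.781 -0.232 -0.580
outer loop
vertex 1.363 2.391 3.583
vertex 0.855 1.226 3.366
vertex 0.48 3.046 2.133
endloop
endfacet

endsolid
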